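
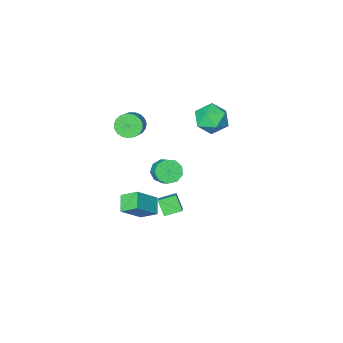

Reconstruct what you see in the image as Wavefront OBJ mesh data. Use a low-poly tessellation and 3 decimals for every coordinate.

v 1.17 -2.517 -1.954
v 1.532 -2.083 -2.589
v 1.772 -1.13 -1.801
v 1.41 -1.563 -1.166
v 0.964 -1.962 -2.564
v 1.204 -1.008 -1.776
v 0.493 -2.1 -2.253
v 0.732 -1.146 -1.465
v 0.338 -2.433 -1.802
v 0.578 -1.479 -1.014
v 0.573 -2.806 -1.422
v 0.813 -1.852 -0.635
v 1.087 -3.043 -1.291
v 1.327 -2.089 -0.504
v 1.64 -3.034 -1.47
v 1.88 -2.081 -0.683
v 1.973 -2.784 -1.875
v 2.213 -1.83 -1.088
v 1.931 -2.408 -2.317
v 2.171 -1.454 -1.53
v -0.114 1.05 4.036
v 0.59 0.197 3.831
v -1.51 -0.117 4.089
v -0.806 -0.97 3.884
v -0.765 -0.431 4.871
v 0.098 0.29 4.838
v -1.018 -0.21 3.082
v -0.155 0.511 3.049
v 0.032 -0.582 3.241
v 0.188 -0.718 4.347
v -1.108 0.798 3.573
v -0.952 0.662 4.679
v 2.923 -3.134 2.662
v 3.526 -3.72 2.659
v 4.139 -3.091 3.216
v 3.537 -2.506 3.218
v 3.6 -3.537 2.371
v 4.214 -2.909 2.927
v 3.558 -3.285 2.133
v 4.172 -2.656 2.689
v 3.406 -3.007 1.986
v 4.019 -2.378 2.543
v 3.17 -2.751 1.956
v 3.784 -2.122 2.513
v 2.892 -2.561 2.048
v 3.505 -1.932 2.605
v 2.619 -2.47 2.247
v 3.233 -1.842 2.803
v 2.399 -2.495 2.517
v 3.012 -1.866 3.073
v 2.269 -2.629 2.812
v 2.883 -2 3.368
v 2.253 -2.851 3.081
v 2.866 -2.222 3.637
v 2.352 -3.122 3.277
v 2.965 -2.493 3.834
v 2.55 -3.395 3.368
v 3.164 -2.767 3.924
v 2.813 -3.623 3.336
v 3.426 -2.995 3.892
v 3.095 -3.767 3.187
v 3.708 -3.138 3.744
v 3.347 -3.801 2.948
v 3.96 -3.172 3.505
v 4.078 -2.567 -2.914
v 3.452 -1.72 -2.24
v 2.711 -2.608 -4.131
v 2.085 -1.762 -3.456
v 4.595 -1.698 -3.524
v 3.969 -0.852 -2.849
v 3.228 -1.74 -4.74
v 2.602 -0.893 -4.066
v 2.532 1.819 -1.464
v 2.529 1.115 -0.62
v 3.087 2.704 -0.725
v 3.085 1.999 0.12
v 3.495 1.461 -1.76
v 3.493 0.756 -0.915
v 4.051 2.345 -1.02
v 4.048 1.641 -0.176
f 2 1 5
f 2 5 3
f 3 5 6
f 3 6 4
f 5 1 7
f 5 7 6
f 6 7 8
f 6 8 4
f 7 1 9
f 7 9 8
f 8 9 10
f 8 10 4
f 9 1 11
f 9 11 10
f 10 11 12
f 10 12 4
f 11 1 13
f 11 13 12
f 12 13 14
f 12 14 4
f 13 1 15
f 13 15 14
f 14 15 16
f 14 16 4
f 15 1 17
f 15 17 16
f 16 17 18
f 16 18 4
f 17 1 19
f 17 19 18
f 18 19 20
f 18 20 4
f 19 1 2
f 19 2 20
f 20 2 3
f 20 3 4
f 21 32 26
f 21 26 22
f 21 22 28
f 21 28 31
f 21 31 32
f 22 26 30
f 26 32 25
f 32 31 23
f 31 28 27
f 28 22 29
f 24 30 25
f 24 25 23
f 24 23 27
f 24 27 29
f 24 29 30
f 25 30 26
f 23 25 32
f 27 23 31
f 29 27 28
f 30 29 22
f 34 33 37
f 34 37 35
f 35 37 38
f 35 38 36
f 37 33 39
f 37 39 38
f 38 39 40
f 38 40 36
f 39 33 41
f 39 41 40
f 40 41 42
f 40 42 36
f 41 33 43
f 41 43 42
f 42 43 44
f 42 44 36
f 43 33 45
f 43 45 44
f 44 45 46
f 44 46 36
f 45 33 47
f 45 47 46
f 46 47 48
f 46 48 36
f 47 33 49
f 47 49 48
f 48 49 50
f 48 50 36
f 49 33 51
f 49 51 50
f 50 51 52
f 50 52 36
f 51 33 53
f 51 53 52
f 52 53 54
f 52 54 36
f 53 33 55
f 53 55 54
f 54 55 56
f 54 56 36
f 55 33 57
f 55 57 56
f 56 57 58
f 56 58 36
f 57 33 59
f 57 59 58
f 58 59 60
f 58 60 36
f 59 33 61
f 59 61 60
f 60 61 62
f 60 62 36
f 61 33 63
f 61 63 62
f 62 63 64
f 62 64 36
f 63 33 34
f 63 34 64
f 64 34 35
f 64 35 36
f 66 68 65
f 69 66 65
f 65 68 67
f 67 69 65
f 66 72 68
f 70 66 69
f 70 72 66
f 68 72 67
f 71 69 67
f 67 72 71
f 71 70 69
f 72 70 71
f 74 76 73
f 77 74 73
f 73 76 75
f 75 77 73
f 74 80 76
f 78 74 77
f 78 80 74
f 76 80 75
f 79 77 75
f 75 80 79
f 79 78 77
f 80 78 79



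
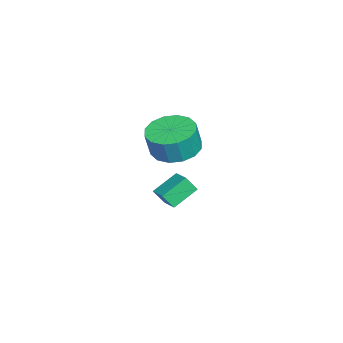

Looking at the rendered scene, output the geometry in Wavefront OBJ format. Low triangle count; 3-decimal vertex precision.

v -2.173 -1.611 -4.05
v -2.123 -2.096 -3.353
v -2.954 -0.724 -3.376
v -2.903 -1.209 -2.679
v -1.357 -1.111 -3.761
v -1.306 -1.596 -3.064
v -2.137 -0.224 -3.087
v -2.087 -0.709 -2.39
v 0.796 -0.763 1.256
v 1.583 -1.402 0.983
v 1.831 -1.596 2.151
v 1.044 -0.957 2.424
v 1.808 -0.909 1.017
v 2.056 -1.102 2.185
v 1.762 -0.376 1.115
v 2.01 -0.57 2.283
v 1.457 0.053 1.251
v 1.705 -0.141 2.419
v 0.975 0.263 1.388
v 1.223 0.069 2.556
v 0.445 0.198 1.49
v 0.693 0.005 2.658
v 0.009 -0.124 1.529
v 0.257 -0.318 2.697
v -0.216 -0.618 1.495
v 0.032 -0.811 2.663
v -0.17 -1.15 1.397
v 0.078 -1.344 2.565
v 0.135 -1.579 1.261
v 0.383 -1.773 2.429
v 0.617 -1.789 1.124
v 0.865 -1.983 2.292
v 1.147 -1.725 1.022
v 1.395 -1.918 2.19
f 2 4 1
f 5 2 1
f 1 4 3
f 3 5 1
f 2 8 4
f 6 2 5
f 6 8 2
f 4 8 3
f 7 5 3
f 3 8 7
f 7 6 5
f 8 6 7
f 10 9 13
f 10 13 11
f 11 13 14
f 11 14 12
f 13 9 15
f 13 15 14
f 14 15 16
f 14 16 12
f 15 9 17
f 15 17 16
f 16 17 18
f 16 18 12
f 17 9 19
f 17 19 18
f 18 19 20
f 18 20 12
f 19 9 21
f 19 21 20
f 20 21 22
f 20 22 12
f 21 9 23
f 21 23 22
f 22 23 24
f 22 24 12
f 23 9 25
f 23 25 24
f 24 25 26
f 24 26 12
f 25 9 27
f 25 27 26
f 26 27 28
f 26 28 12
f 27 9 29
f 27 29 28
f 28 29 30
f 28 30 12
f 29 9 31
f 29 31 30
f 30 31 32
f 30 32 12
f 31 9 33
f 31 33 32
f 32 33 34
f 32 34 12
f 33 9 10
f 33 10 34
f 34 10 11
f 34 11 12



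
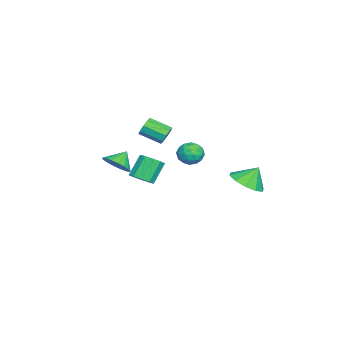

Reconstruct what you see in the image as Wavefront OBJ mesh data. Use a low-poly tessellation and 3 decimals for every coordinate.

v -2.204 -3.343 -1.443
v -1.791 -3.767 -0.805
v -2.856 -2.917 -0.737
v -1.596 -3.433 -0.827
v -1.522 -3.081 -0.971
v -1.583 -2.781 -1.208
v -1.767 -2.592 -1.491
v -2.038 -2.552 -1.765
v -2.341 -2.669 -1.975
v -2.618 -2.919 -2.08
v -2.813 -3.253 -2.058
v -2.887 -3.604 -1.915
v -2.826 -3.904 -1.678
v -2.642 -4.093 -1.394
v -2.371 -4.133 -1.12
v -2.067 -4.017 -0.91
v -3.207 -0.877 0.446
v -2.973 -0.665 0.968
v -3.099 -1.87 1.516
v -3.333 -2.083 0.994
v -3.388 -0.621 0.969
v -3.514 -1.826 1.517
v -3.718 -0.697 0.726
v -3.844 -1.902 1.273
v -3.809 -0.857 0.351
v -3.935 -2.063 0.899
v -3.618 -1.027 0.021
v -3.744 -2.233 0.569
v -3.235 -1.127 -0.11
v -3.361 -2.332 0.438
v -2.839 -1.11 0.019
v -2.965 -2.315 0.567
v -2.615 -0.984 0.348
v -2.74 -2.189 0.896
v -2.668 -0.808 0.722
v -2.794 -2.013 1.27
v 2.693 -0.965 0.233
v 3.174 -1.221 0.656
v 2.448 -0.811 1.73
v 1.967 -0.555 1.307
v 3.276 -0.816 0.57
v 2.55 -0.406 1.645
v 3.155 -0.468 0.356
v 2.429 -0.058 1.43
v 2.858 -0.309 0.094
v 2.132 0.1 1.169
v 2.498 -0.401 -0.114
v 1.771 0.008 0.96
v 2.212 -0.709 -0.19
v 1.486 -0.299 0.884
v 2.11 -1.114 -0.105
v 1.384 -0.704 0.97
v 2.231 -1.462 0.11
v 1.505 -1.052 1.184
v 2.528 -1.62 0.371
v 1.802 -1.211 1.446
v 2.889 -1.528 0.58
v 2.162 -1.119 1.654
v -2.459 3.449 -2.182
v -1.612 4.055 -2.313
v -2.721 4.031 -1.178
v -2.112 4.342 -2.61
v -2.745 4.289 -2.744
v -3.268 3.914 -2.663
v -3.483 3.362 -2.398
v -3.306 2.843 -2.051
v -2.806 2.555 -1.754
v -2.174 2.609 -1.62
v -1.65 2.983 -1.701
v -1.435 3.536 -1.966
v -4.613 0.571 -1.014
v -3.938 0.898 -0.771
v -3.962 -0.418 -1.489
v -3.287 -0.091 -1.246
v -3.802 -0.369 -0.718
v -4.205 0.242 -0.425
v -3.695 0.238 -1.835
v -4.098 0.849 -1.542
v -3.371 0.693 -1.279
v -3.437 0.318 -0.588
v -4.463 0.162 -1.672
v -4.529 -0.213 -0.981
v -4.333 0.821 -0.851
v -3.567 -0.341 -1.409
v -3.87 -0.505 -1.099
v -3.474 -0.312 -0.956
v -4.49 0.436 -0.647
v -4.093 0.628 -0.504
v -4.013 -0.117 -0.473
v -3.807 -0.148 -1.756
v -3.41 0.044 -1.613
v -4.426 0.792 -1.304
v -4.03 0.985 -1.161
v -3.887 0.597 -1.787
v -3.603 0.893 -1.006
v -3.22 0.312 -1.286
v -3.46 0.505 -1.632
v -3.696 0.864 -1.46
v -3.642 0.673 -0.601
v -3.259 0.091 -0.88
v -3.562 -0.072 -0.57
v -3.798 0.287 -0.397
v -3.308 0.552 -0.899
v -4.641 0.389 -1.38
v -4.258 -0.193 -1.659
v -4.102 0.193 -1.863
v -4.338 0.552 -1.69
v -4.68 0.168 -0.974
v -4.297 -0.413 -1.254
v -4.204 -0.384 -0.8
v -4.44 -0.025 -0.628
v -4.592 -0.072 -1.361
f 2 1 4
f 2 4 3
f 4 1 5
f 4 5 3
f 5 1 6
f 5 6 3
f 6 1 7
f 6 7 3
f 7 1 8
f 7 8 3
f 8 1 9
f 8 9 3
f 9 1 10
f 9 10 3
f 10 1 11
f 10 11 3
f 11 1 12
f 11 12 3
f 12 1 13
f 12 13 3
f 13 1 14
f 13 14 3
f 14 1 15
f 14 15 3
f 15 1 16
f 15 16 3
f 16 1 2
f 16 2 3
f 18 17 21
f 18 21 19
f 19 21 22
f 19 22 20
f 21 17 23
f 21 23 22
f 22 23 24
f 22 24 20
f 23 17 25
f 23 25 24
f 24 25 26
f 24 26 20
f 25 17 27
f 25 27 26
f 26 27 28
f 26 28 20
f 27 17 29
f 27 29 28
f 28 29 30
f 28 30 20
f 29 17 31
f 29 31 30
f 30 31 32
f 30 32 20
f 31 17 33
f 31 33 32
f 32 33 34
f 32 34 20
f 33 17 35
f 33 35 34
f 34 35 36
f 34 36 20
f 35 17 18
f 35 18 36
f 36 18 19
f 36 19 20
f 38 37 41
f 38 41 39
f 39 41 42
f 39 42 40
f 41 37 43
f 41 43 42
f 42 43 44
f 42 44 40
f 43 37 45
f 43 45 44
f 44 45 46
f 44 46 40
f 45 37 47
f 45 47 46
f 46 47 48
f 46 48 40
f 47 37 49
f 47 49 48
f 48 49 50
f 48 50 40
f 49 37 51
f 49 51 50
f 50 51 52
f 50 52 40
f 51 37 53
f 51 53 52
f 52 53 54
f 52 54 40
f 53 37 55
f 53 55 54
f 54 55 56
f 54 56 40
f 55 37 57
f 55 57 56
f 56 57 58
f 56 58 40
f 57 37 38
f 57 38 58
f 58 38 39
f 58 39 40
f 60 59 62
f 60 62 61
f 62 59 63
f 62 63 61
f 63 59 64
f 63 64 61
f 64 59 65
f 64 65 61
f 65 59 66
f 65 66 61
f 66 59 67
f 66 67 61
f 67 59 68
f 67 68 61
f 68 59 69
f 68 69 61
f 69 59 70
f 69 70 61
f 70 59 60
f 70 60 61
f 71 108 87
f 108 82 111
f 87 111 76
f 108 111 87
f 71 87 83
f 87 76 88
f 83 88 72
f 87 88 83
f 71 83 92
f 83 72 93
f 92 93 78
f 83 93 92
f 71 92 104
f 92 78 107
f 104 107 81
f 92 107 104
f 71 104 108
f 104 81 112
f 108 112 82
f 104 112 108
f 72 88 99
f 88 76 102
f 99 102 80
f 88 102 99
f 76 111 89
f 111 82 110
f 89 110 75
f 111 110 89
f 82 112 109
f 112 81 105
f 109 105 73
f 112 105 109
f 81 107 106
f 107 78 94
f 106 94 77
f 107 94 106
f 78 93 98
f 93 72 95
f 98 95 79
f 93 95 98
f 74 100 86
f 100 80 101
f 86 101 75
f 100 101 86
f 74 86 84
f 86 75 85
f 84 85 73
f 86 85 84
f 74 84 91
f 84 73 90
f 91 90 77
f 84 90 91
f 74 91 96
f 91 77 97
f 96 97 79
f 91 97 96
f 74 96 100
f 96 79 103
f 100 103 80
f 96 103 100
f 75 101 89
f 101 80 102
f 89 102 76
f 101 102 89
f 73 85 109
f 85 75 110
f 109 110 82
f 85 110 109
f 77 90 106
f 90 73 105
f 106 105 81
f 90 105 106
f 79 97 98
f 97 77 94
f 98 94 78
f 97 94 98
f 80 103 99
f 103 79 95
f 99 95 72
f 103 95 99



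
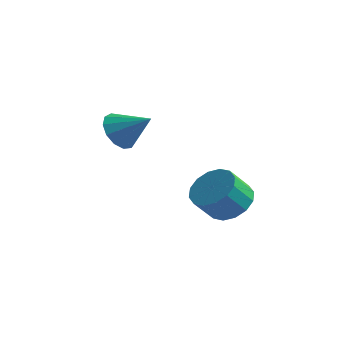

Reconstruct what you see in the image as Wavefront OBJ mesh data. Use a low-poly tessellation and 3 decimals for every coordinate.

v -0.081 -1.119 -3.953
v 0.44 -1.749 -4.251
v 0.122 -2.411 -3.404
v -0.399 -1.781 -3.107
v 0.696 -1.51 -3.968
v 0.378 -2.172 -3.121
v 0.744 -1.166 -3.681
v 0.426 -1.828 -2.835
v 0.57 -0.81 -3.467
v 0.253 -1.472 -2.621
v 0.223 -0.536 -3.383
v -0.095 -1.198 -2.537
v -0.207 -0.419 -3.452
v -0.524 -1.081 -2.606
v -0.602 -0.489 -3.656
v -0.92 -1.151 -2.809
v -0.858 -0.728 -3.939
v -1.176 -1.39 -3.092
v -0.906 -1.072 -4.225
v -1.224 -1.734 -3.379
v -0.733 -1.428 -4.439
v -1.05 -2.09 -3.593
v -0.385 -1.702 -4.523
v -0.703 -2.364 -3.677
v 0.044 -1.819 -4.454
v -0.273 -2.481 -3.608
v -4.14 -1.357 -1.658
v -3.814 -0.908 -2.234
v -3.02 -1.203 -0.902
v -4.036 -0.625 -1.962
v -4.291 -0.574 -1.594
v -4.499 -0.773 -1.246
v -4.592 -1.157 -1.029
v -4.542 -1.604 -1.012
v -4.364 -1.973 -1.2
v -4.115 -2.147 -1.533
v -3.874 -2.07 -1.906
v -3.717 -1.767 -2.2
v -3.695 -1.333 -2.322
f 2 1 5
f 2 5 3
f 3 5 6
f 3 6 4
f 5 1 7
f 5 7 6
f 6 7 8
f 6 8 4
f 7 1 9
f 7 9 8
f 8 9 10
f 8 10 4
f 9 1 11
f 9 11 10
f 10 11 12
f 10 12 4
f 11 1 13
f 11 13 12
f 12 13 14
f 12 14 4
f 13 1 15
f 13 15 14
f 14 15 16
f 14 16 4
f 15 1 17
f 15 17 16
f 16 17 18
f 16 18 4
f 17 1 19
f 17 19 18
f 18 19 20
f 18 20 4
f 19 1 21
f 19 21 20
f 20 21 22
f 20 22 4
f 21 1 23
f 21 23 22
f 22 23 24
f 22 24 4
f 23 1 25
f 23 25 24
f 24 25 26
f 24 26 4
f 25 1 2
f 25 2 26
f 26 2 3
f 26 3 4
f 28 27 30
f 28 30 29
f 30 27 31
f 30 31 29
f 31 27 32
f 31 32 29
f 32 27 33
f 32 33 29
f 33 27 34
f 33 34 29
f 34 27 35
f 34 35 29
f 35 27 36
f 35 36 29
f 36 27 37
f 36 37 29
f 37 27 38
f 37 38 29
f 38 27 39
f 38 39 29
f 39 27 28
f 39 28 29



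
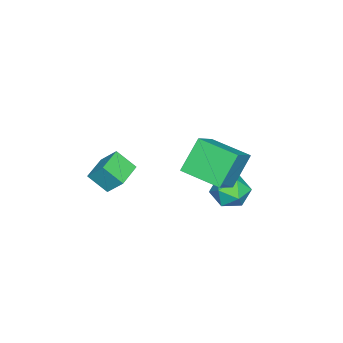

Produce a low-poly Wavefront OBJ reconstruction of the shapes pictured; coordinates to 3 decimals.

v 1.098 -3.366 0.546
v 1.207 -2.499 1.495
v 1.021 -2.38 -0.344
v 1.13 -1.514 0.605
v 2.57 -3.386 0.395
v 2.679 -2.52 1.344
v 2.493 -2.401 -0.495
v 2.602 -1.534 0.454
v 1.429 2.397 3.936
v 2.933 2.352 4.995
v 1.726 4.408 3.601
v 3.23 4.362 4.659
v 2.51 1.978 2.381
v 4.014 1.932 3.439
v 2.807 3.988 2.045
v 4.311 3.943 3.104
v -1.499 3.315 -1.463
v -1.014 3.013 -2.383
v -1.326 1.687 -0.837
v -0.841 1.385 -1.757
v -0.338 2.06 -1.076
v -0.445 3.066 -1.463
v -1.895 1.634 -1.757
v -2.002 2.64 -2.144
v -1.259 1.974 -2.565
v -0.296 2.237 -2.144
v -2.044 2.463 -1.076
v -1.081 2.726 -0.655
f 2 4 1
f 5 2 1
f 1 4 3
f 3 5 1
f 2 8 4
f 6 2 5
f 6 8 2
f 4 8 3
f 7 5 3
f 3 8 7
f 7 6 5
f 8 6 7
f 10 12 9
f 13 10 9
f 9 12 11
f 11 13 9
f 10 16 12
f 14 10 13
f 14 16 10
f 12 16 11
f 15 13 11
f 11 16 15
f 15 14 13
f 16 14 15
f 17 28 22
f 17 22 18
f 17 18 24
f 17 24 27
f 17 27 28
f 18 22 26
f 22 28 21
f 28 27 19
f 27 24 23
f 24 18 25
f 20 26 21
f 20 21 19
f 20 19 23
f 20 23 25
f 20 25 26
f 21 26 22
f 19 21 28
f 23 19 27
f 25 23 24
f 26 25 18



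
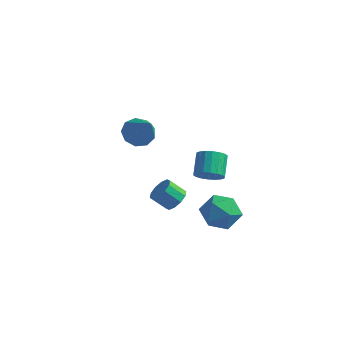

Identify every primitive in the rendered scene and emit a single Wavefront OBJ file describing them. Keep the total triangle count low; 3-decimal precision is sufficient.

v 1.606 -2.264 1.35
v 2.329 -2.07 1.4
v 2.017 -1.102 2.161
v 1.294 -1.296 2.11
v 2.224 -1.896 1.135
v 1.911 -0.928 1.896
v 1.996 -1.795 0.913
v 1.684 -0.827 1.674
v 1.691 -1.787 0.777
v 1.379 -0.819 1.538
v 1.37 -1.873 0.755
v 1.057 -0.905 1.516
v 1.095 -2.037 0.85
v 0.782 -1.069 1.611
v 0.921 -2.245 1.045
v 0.609 -1.278 1.805
v 0.883 -2.458 1.299
v 0.571 -1.49 2.06
v 0.989 -2.632 1.564
v 0.676 -1.664 2.325
v 1.216 -2.733 1.786
v 0.904 -1.765 2.547
v 1.521 -2.741 1.922
v 1.209 -1.773 2.683
v 1.843 -2.655 1.944
v 1.53 -1.687 2.705
v 2.118 -2.491 1.849
v 1.805 -1.523 2.61
v 2.291 -2.282 1.655
v 1.979 -1.315 2.415
v -3.882 1.18 0.423
v -3.127 1.475 0.031
v -2.738 0.34 1.997
v -3.345 1.902 0.417
v -3.814 1.992 0.806
v -4.315 1.701 1.015
v -4.613 1.167 0.947
v -4.57 0.639 0.634
v -4.205 0.364 0.222
v -3.688 0.471 -0.096
v -3.263 0.91 -0.172
v 0.568 -3.654 0.244
v 0.911 -3.289 0.719
v 0.196 -3.541 1.43
v -0.148 -3.906 0.956
v 0.631 -3.029 0.529
v -0.084 -3.281 1.241
v 0.327 -3.008 0.231
v -0.388 -3.259 0.943
v 0.115 -3.233 -0.062
v -0.601 -3.485 0.649
v 0.076 -3.62 -0.238
v -0.64 -3.871 0.473
v 0.224 -4.019 -0.23
v -0.491 -4.271 0.481
v 0.504 -4.279 -0.041
v -0.211 -4.531 0.671
v 0.808 -4.301 0.257
v 0.093 -4.552 0.969
v 1.021 -4.075 0.551
v 0.305 -4.327 1.262
v 1.06 -3.689 0.727
v 0.344 -3.94 1.438
v 1.704 -2.169 -1.077
v 2.689 -2.29 -1.537
v 2.211 -3.19 0.277
v 3.196 -3.311 -0.183
v 2.896 -2.339 0.22
v 2.583 -1.709 -0.617
v 2.317 -3.771 -0.643
v 2.004 -3.141 -1.48
v 3.068 -3.28 -1.269
v 3.426 -2.395 -0.735
v 1.474 -3.085 -0.525
v 1.832 -2.2 0.009
f 2 1 5
f 2 5 3
f 3 5 6
f 3 6 4
f 5 1 7
f 5 7 6
f 6 7 8
f 6 8 4
f 7 1 9
f 7 9 8
f 8 9 10
f 8 10 4
f 9 1 11
f 9 11 10
f 10 11 12
f 10 12 4
f 11 1 13
f 11 13 12
f 12 13 14
f 12 14 4
f 13 1 15
f 13 15 14
f 14 15 16
f 14 16 4
f 15 1 17
f 15 17 16
f 16 17 18
f 16 18 4
f 17 1 19
f 17 19 18
f 18 19 20
f 18 20 4
f 19 1 21
f 19 21 20
f 20 21 22
f 20 22 4
f 21 1 23
f 21 23 22
f 22 23 24
f 22 24 4
f 23 1 25
f 23 25 24
f 24 25 26
f 24 26 4
f 25 1 27
f 25 27 26
f 26 27 28
f 26 28 4
f 27 1 29
f 27 29 28
f 28 29 30
f 28 30 4
f 29 1 2
f 29 2 30
f 30 2 3
f 30 3 4
f 32 31 34
f 32 34 33
f 34 31 35
f 34 35 33
f 35 31 36
f 35 36 33
f 36 31 37
f 36 37 33
f 37 31 38
f 37 38 33
f 38 31 39
f 38 39 33
f 39 31 40
f 39 40 33
f 40 31 41
f 40 41 33
f 41 31 32
f 41 32 33
f 43 42 46
f 43 46 44
f 44 46 47
f 44 47 45
f 46 42 48
f 46 48 47
f 47 48 49
f 47 49 45
f 48 42 50
f 48 50 49
f 49 50 51
f 49 51 45
f 50 42 52
f 50 52 51
f 51 52 53
f 51 53 45
f 52 42 54
f 52 54 53
f 53 54 55
f 53 55 45
f 54 42 56
f 54 56 55
f 55 56 57
f 55 57 45
f 56 42 58
f 56 58 57
f 57 58 59
f 57 59 45
f 58 42 60
f 58 60 59
f 59 60 61
f 59 61 45
f 60 42 62
f 60 62 61
f 61 62 63
f 61 63 45
f 62 42 43
f 62 43 63
f 63 43 44
f 63 44 45
f 64 75 69
f 64 69 65
f 64 65 71
f 64 71 74
f 64 74 75
f 65 69 73
f 69 75 68
f 75 74 66
f 74 71 70
f 71 65 72
f 67 73 68
f 67 68 66
f 67 66 70
f 67 70 72
f 67 72 73
f 68 73 69
f 66 68 75
f 70 66 74
f 72 70 71
f 73 72 65



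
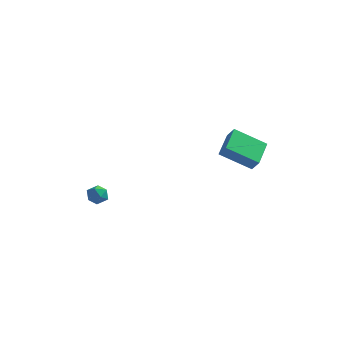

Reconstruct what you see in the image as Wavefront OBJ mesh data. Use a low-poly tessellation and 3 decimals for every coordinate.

v -3.461 -2.93 -3.05
v -3.048 -2.787 -3.562
v -3.652 -3.913 -3.478
v -3.239 -3.77 -3.99
v -2.99 -3.857 -3.371
v -2.872 -3.25 -3.106
v -3.828 -3.45 -3.934
v -3.71 -2.843 -3.669
v -3.275 -3.109 -4.108
v -2.757 -3.36 -3.76
v -3.943 -3.34 -3.28
v -3.425 -3.591 -2.932
v 2.72 -1.507 -0.454
v 3.158 -1.73 0.189
v 2.715 0.164 0.127
v 3.154 -0.058 0.771
v 4.426 -1.142 -1.491
v 4.865 -1.364 -0.847
v 4.422 0.53 -0.909
v 4.86 0.307 -0.266
f 1 12 6
f 1 6 2
f 1 2 8
f 1 8 11
f 1 11 12
f 2 6 10
f 6 12 5
f 12 11 3
f 11 8 7
f 8 2 9
f 4 10 5
f 4 5 3
f 4 3 7
f 4 7 9
f 4 9 10
f 5 10 6
f 3 5 12
f 7 3 11
f 9 7 8
f 10 9 2
f 14 16 13
f 17 14 13
f 13 16 15
f 15 17 13
f 14 20 16
f 18 14 17
f 18 20 14
f 16 20 15
f 19 17 15
f 15 20 19
f 19 18 17
f 20 18 19



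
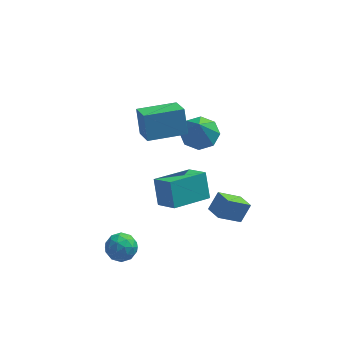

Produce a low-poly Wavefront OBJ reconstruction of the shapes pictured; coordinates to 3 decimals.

v -1.991 0.595 1.585
v -2.135 1.276 2.8
v -2.316 1.81 0.865
v -2.46 2.492 2.079
v -0.12 1.068 1.541
v -0.264 1.75 2.755
v -0.445 2.284 0.82
v -0.589 2.965 2.035
v 0.556 3.759 -1.305
v 1.185 3.063 -1.588
v 0.484 3.121 0.105
v 1.531 3.662 -1.299
v 1.307 4.318 -1.014
v 0.643 4.647 -0.899
v -0.072 4.456 -1.022
v -0.419 3.857 -1.311
v -0.194 3.201 -1.597
v 0.47 2.872 -1.712
v 1.137 -1.989 -1.723
v 1.607 -1.536 -0.914
v 0.721 -1.205 -1.921
v 1.191 -0.751 -1.112
v 2.209 -1.629 -2.548
v 2.679 -1.175 -1.739
v 1.793 -0.844 -2.746
v 2.263 -0.391 -1.937
v -4.036 -2.232 -3.639
v -3.563 -1.667 -3.306
v -3.017 -3.053 -3.694
v -2.544 -2.488 -3.361
v -3.125 -2.84 -2.921
v -3.755 -2.333 -2.887
v -2.825 -2.387 -4.113
v -3.455 -1.88 -4.079
v -2.814 -1.763 -3.598
v -3 -2.042 -2.862
v -3.58 -2.678 -4.138
v -3.766 -2.957 -3.402
v -3.889 -1.878 -3.468
v -2.691 -2.842 -3.532
v -3.032 -3.05 -3.274
v -2.754 -2.717 -3.078
v -4.002 -2.269 -3.222
v -3.724 -1.936 -3.025
v -3.466 -2.626 -2.799
v -2.856 -2.784 -3.975
v -2.578 -2.451 -3.778
v -3.826 -2.003 -3.922
v -3.548 -1.67 -3.726
v -3.114 -2.094 -4.201
v -3.171 -1.601 -3.444
v -2.572 -2.084 -3.476
v -2.737 -2.025 -3.918
v -3.107 -1.727 -3.898
v -3.28 -1.766 -3.01
v -2.681 -2.248 -3.043
v -3.022 -2.455 -2.784
v -3.393 -2.157 -2.764
v -2.84 -1.822 -3.183
v -3.899 -2.472 -3.957
v -3.3 -2.954 -3.99
v -3.187 -2.563 -4.236
v -3.558 -2.265 -4.216
v -4.008 -2.636 -3.524
v -3.409 -3.119 -3.556
v -3.473 -2.993 -3.102
v -3.843 -2.695 -3.082
v -3.74 -2.898 -3.817
v -1.59 -2.083 -0.461
v -1.755 -1.309 0.681
v 0.048 -1.038 -0.934
v -0.117 -0.264 0.208
v -0.883 -2.896 0.192
v -1.048 -2.122 1.334
v 0.755 -1.851 -0.281
v 0.59 -1.077 0.861
f 2 4 1
f 5 2 1
f 1 4 3
f 3 5 1
f 2 8 4
f 6 2 5
f 6 8 2
f 4 8 3
f 7 5 3
f 3 8 7
f 7 6 5
f 8 6 7
f 10 9 12
f 10 12 11
f 12 9 13
f 12 13 11
f 13 9 14
f 13 14 11
f 14 9 15
f 14 15 11
f 15 9 16
f 15 16 11
f 16 9 17
f 16 17 11
f 17 9 18
f 17 18 11
f 18 9 10
f 18 10 11
f 20 22 19
f 23 20 19
f 19 22 21
f 21 23 19
f 20 26 22
f 24 20 23
f 24 26 20
f 22 26 21
f 25 23 21
f 21 26 25
f 25 24 23
f 26 24 25
f 27 64 43
f 64 38 67
f 43 67 32
f 64 67 43
f 27 43 39
f 43 32 44
f 39 44 28
f 43 44 39
f 27 39 48
f 39 28 49
f 48 49 34
f 39 49 48
f 27 48 60
f 48 34 63
f 60 63 37
f 48 63 60
f 27 60 64
f 60 37 68
f 64 68 38
f 60 68 64
f 28 44 55
f 44 32 58
f 55 58 36
f 44 58 55
f 32 67 45
f 67 38 66
f 45 66 31
f 67 66 45
f 38 68 65
f 68 37 61
f 65 61 29
f 68 61 65
f 37 63 62
f 63 34 50
f 62 50 33
f 63 50 62
f 34 49 54
f 49 28 51
f 54 51 35
f 49 51 54
f 30 56 42
f 56 36 57
f 42 57 31
f 56 57 42
f 30 42 40
f 42 31 41
f 40 41 29
f 42 41 40
f 30 40 47
f 40 29 46
f 47 46 33
f 40 46 47
f 30 47 52
f 47 33 53
f 52 53 35
f 47 53 52
f 30 52 56
f 52 35 59
f 56 59 36
f 52 59 56
f 31 57 45
f 57 36 58
f 45 58 32
f 57 58 45
f 29 41 65
f 41 31 66
f 65 66 38
f 41 66 65
f 33 46 62
f 46 29 61
f 62 61 37
f 46 61 62
f 35 53 54
f 53 33 50
f 54 50 34
f 53 50 54
f 36 59 55
f 59 35 51
f 55 51 28
f 59 51 55
f 70 72 69
f 73 70 69
f 69 72 71
f 71 73 69
f 70 76 72
f 74 70 73
f 74 76 70
f 72 76 71
f 75 73 71
f 71 76 75
f 75 74 73
f 76 74 75



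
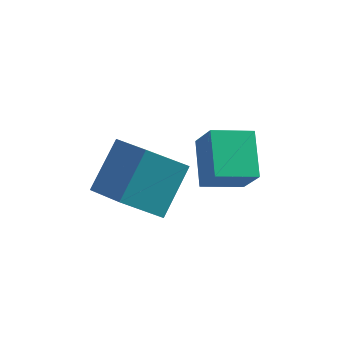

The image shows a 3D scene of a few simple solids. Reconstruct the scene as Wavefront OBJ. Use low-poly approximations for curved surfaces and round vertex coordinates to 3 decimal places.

v -3.811 1.773 -4.211
v -5.23 1.414 -2.953
v -3.03 3.298 -2.894
v -4.45 2.939 -1.637
v -2.71 0.461 -3.343
v -4.13 0.102 -2.086
v -1.93 1.986 -2.027
v -3.349 1.627 -0.769
v -1.61 2.668 -3.977
v -1.082 2.016 -2.603
v -1.828 4.321 -3.108
v -1.3 3.669 -1.734
v -0.1 3.071 -4.366
v 0.428 2.419 -2.992
v -0.318 4.724 -3.497
v 0.21 4.072 -2.123
f 2 4 1
f 5 2 1
f 1 4 3
f 3 5 1
f 2 8 4
f 6 2 5
f 6 8 2
f 4 8 3
f 7 5 3
f 3 8 7
f 7 6 5
f 8 6 7
f 10 12 9
f 13 10 9
f 9 12 11
f 11 13 9
f 10 16 12
f 14 10 13
f 14 16 10
f 12 16 11
f 15 13 11
f 11 16 15
f 15 14 13
f 16 14 15



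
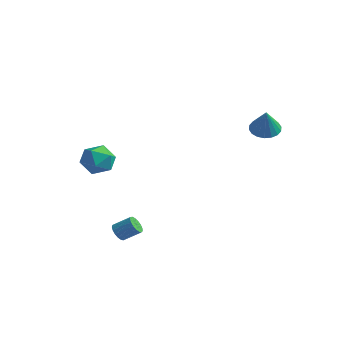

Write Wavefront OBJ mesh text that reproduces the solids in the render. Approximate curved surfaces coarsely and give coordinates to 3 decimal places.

v 1.637 3.18 2.943
v 2.384 3.218 2.689
v 2.123 2.66 4.297
v 2.333 3.537 2.83
v 2.144 3.784 2.993
v 1.854 3.912 3.146
v 1.522 3.895 3.259
v 1.212 3.737 3.309
v 0.986 3.468 3.287
v 0.89 3.142 3.197
v 0.941 2.824 3.056
v 1.13 2.576 2.893
v 1.419 2.449 2.74
v 1.752 2.465 2.627
v 2.062 2.624 2.577
v 2.287 2.893 2.599
v -1.542 -3.734 -2.75
v -1.143 -3.968 -3.008
v -0.459 -3.44 -2.429
v -0.858 -3.206 -2.17
v -1.189 -3.759 -3.144
v -0.505 -3.231 -2.565
v -1.316 -3.544 -3.19
v -0.632 -3.016 -2.61
v -1.494 -3.373 -3.135
v -0.811 -2.845 -2.555
v -1.684 -3.284 -2.991
v -1 -2.756 -2.412
v -1.841 -3.299 -2.793
v -1.157 -2.771 -2.213
v -1.93 -3.413 -2.584
v -1.246 -2.885 -2.005
v -1.929 -3.601 -2.414
v -1.246 -3.073 -1.834
v -1.84 -3.819 -2.32
v -1.157 -3.291 -1.741
v -1.683 -4.018 -2.325
v -0.999 -3.49 -1.745
v -1.493 -4.151 -2.427
v -0.809 -3.624 -1.848
v -1.315 -4.19 -2.603
v -0.631 -3.662 -2.024
v -1.188 -4.123 -2.813
v -0.504 -3.596 -2.233
v -4.48 -2.011 1.071
v -3.956 -2.259 1.859
v -3.824 -3.201 0.261
v -3.3 -3.449 1.049
v -4.27 -3.579 1.045
v -4.675 -2.843 1.546
v -3.105 -2.617 0.574
v -3.51 -1.881 1.075
v -3.107 -2.634 1.552
v -3.827 -3.228 1.843
v -3.953 -2.232 0.277
v -4.673 -2.826 0.568
f 2 1 4
f 2 4 3
f 4 1 5
f 4 5 3
f 5 1 6
f 5 6 3
f 6 1 7
f 6 7 3
f 7 1 8
f 7 8 3
f 8 1 9
f 8 9 3
f 9 1 10
f 9 10 3
f 10 1 11
f 10 11 3
f 11 1 12
f 11 12 3
f 12 1 13
f 12 13 3
f 13 1 14
f 13 14 3
f 14 1 15
f 14 15 3
f 15 1 16
f 15 16 3
f 16 1 2
f 16 2 3
f 18 17 21
f 18 21 19
f 19 21 22
f 19 22 20
f 21 17 23
f 21 23 22
f 22 23 24
f 22 24 20
f 23 17 25
f 23 25 24
f 24 25 26
f 24 26 20
f 25 17 27
f 25 27 26
f 26 27 28
f 26 28 20
f 27 17 29
f 27 29 28
f 28 29 30
f 28 30 20
f 29 17 31
f 29 31 30
f 30 31 32
f 30 32 20
f 31 17 33
f 31 33 32
f 32 33 34
f 32 34 20
f 33 17 35
f 33 35 34
f 34 35 36
f 34 36 20
f 35 17 37
f 35 37 36
f 36 37 38
f 36 38 20
f 37 17 39
f 37 39 38
f 38 39 40
f 38 40 20
f 39 17 41
f 39 41 40
f 40 41 42
f 40 42 20
f 41 17 43
f 41 43 42
f 42 43 44
f 42 44 20
f 43 17 18
f 43 18 44
f 44 18 19
f 44 19 20
f 45 56 50
f 45 50 46
f 45 46 52
f 45 52 55
f 45 55 56
f 46 50 54
f 50 56 49
f 56 55 47
f 55 52 51
f 52 46 53
f 48 54 49
f 48 49 47
f 48 47 51
f 48 51 53
f 48 53 54
f 49 54 50
f 47 49 56
f 51 47 55
f 53 51 52
f 54 53 46



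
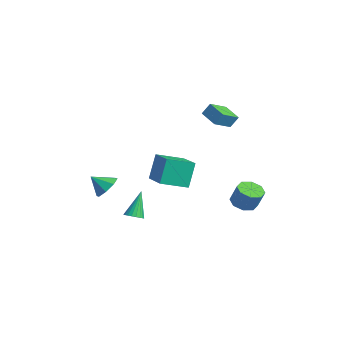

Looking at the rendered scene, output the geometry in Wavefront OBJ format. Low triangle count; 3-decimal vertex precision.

v -2.821 -2.915 -2.664
v -2.404 -3.564 -3.066
v -3.279 -3.685 -1.896
v -2.042 -3.293 -2.578
v -2.136 -2.8 -2.14
v -2.631 -2.375 -2.009
v -3.238 -2.266 -2.261
v -3.6 -2.537 -2.75
v -3.506 -3.03 -3.188
v -3.011 -3.455 -3.319
v 0.223 -1.727 -0.828
v -0.14 -1.179 0.697
v 0.529 -0.227 -1.294
v 0.167 0.321 0.231
v 2.213 -1.961 -0.271
v 1.851 -1.413 1.254
v 2.52 -0.461 -0.737
v 2.157 0.087 0.788
v 2.286 2.868 -2.649
v 2.975 3.098 -2.961
v 3.422 3.303 -1.823
v 2.734 3.072 -1.511
v 2.587 3.557 -2.891
v 3.034 3.762 -1.753
v 2.023 3.612 -2.68
v 2.471 3.817 -1.541
v 1.614 3.231 -2.45
v 2.061 3.436 -1.312
v 1.598 2.637 -2.337
v 2.045 2.842 -1.199
v 1.986 2.178 -2.407
v 2.433 2.383 -1.269
v 2.549 2.123 -2.619
v 2.997 2.328 -1.48
v 2.959 2.504 -2.848
v 3.406 2.709 -1.71
v 4.179 -4.26 -1.284
v 4.685 -4.132 -1.146
v 3.621 -3.6 0.144
v 4.619 -3.948 -1.257
v 4.477 -3.818 -1.372
v 4.283 -3.765 -1.473
v 4.071 -3.797 -1.54
v 3.878 -3.909 -1.564
v 3.737 -4.082 -1.539
v 3.672 -4.286 -1.47
v 3.695 -4.485 -1.369
v 3.802 -4.645 -1.254
v 3.973 -4.739 -1.143
v 4.181 -4.75 -1.057
v 4.387 -4.676 -1.011
v 4.558 -4.531 -1.011
v 4.663 -4.338 -1.059
v -1.986 2.367 2.373
v -1.832 2.789 3.083
v -2.39 3.519 1.775
v -2.236 3.942 2.485
v -0.824 2.578 1.995
v -0.67 3.001 2.705
v -1.228 3.731 1.397
v -1.074 4.153 2.107
f 2 1 4
f 2 4 3
f 4 1 5
f 4 5 3
f 5 1 6
f 5 6 3
f 6 1 7
f 6 7 3
f 7 1 8
f 7 8 3
f 8 1 9
f 8 9 3
f 9 1 10
f 9 10 3
f 10 1 2
f 10 2 3
f 12 14 11
f 15 12 11
f 11 14 13
f 13 15 11
f 12 18 14
f 16 12 15
f 16 18 12
f 14 18 13
f 17 15 13
f 13 18 17
f 17 16 15
f 18 16 17
f 20 19 23
f 20 23 21
f 21 23 24
f 21 24 22
f 23 19 25
f 23 25 24
f 24 25 26
f 24 26 22
f 25 19 27
f 25 27 26
f 26 27 28
f 26 28 22
f 27 19 29
f 27 29 28
f 28 29 30
f 28 30 22
f 29 19 31
f 29 31 30
f 30 31 32
f 30 32 22
f 31 19 33
f 31 33 32
f 32 33 34
f 32 34 22
f 33 19 35
f 33 35 34
f 34 35 36
f 34 36 22
f 35 19 20
f 35 20 36
f 36 20 21
f 36 21 22
f 38 37 40
f 38 40 39
f 40 37 41
f 40 41 39
f 41 37 42
f 41 42 39
f 42 37 43
f 42 43 39
f 43 37 44
f 43 44 39
f 44 37 45
f 44 45 39
f 45 37 46
f 45 46 39
f 46 37 47
f 46 47 39
f 47 37 48
f 47 48 39
f 48 37 49
f 48 49 39
f 49 37 50
f 49 50 39
f 50 37 51
f 50 51 39
f 51 37 52
f 51 52 39
f 52 37 53
f 52 53 39
f 53 37 38
f 53 38 39
f 55 57 54
f 58 55 54
f 54 57 56
f 56 58 54
f 55 61 57
f 59 55 58
f 59 61 55
f 57 61 56
f 60 58 56
f 56 61 60
f 60 59 58
f 61 59 60



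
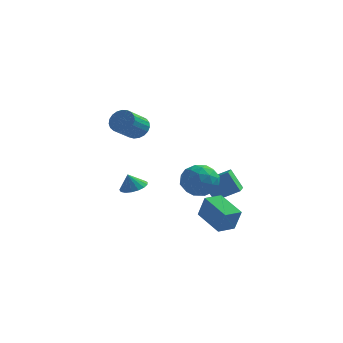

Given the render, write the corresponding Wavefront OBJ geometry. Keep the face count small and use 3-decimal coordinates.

v -2.833 3.431 -3.271
v -2.161 3.833 -2.996
v -3.107 3.229 -2.309
v -2.44 4.115 -3.016
v -2.808 4.241 -3.094
v -3.183 4.181 -3.213
v -3.477 3.95 -3.345
v -3.624 3.599 -3.46
v -3.59 3.21 -3.532
v -3.382 2.871 -3.544
v -3.049 2.661 -3.494
v -2.666 2.627 -3.392
v -2.322 2.777 -3.263
v -2.095 3.077 -3.135
v -2.037 3.458 -3.039
v 1.863 1.115 -1.598
v 3.156 1.535 -0.874
v 1.529 2.828 -1.996
v 2.822 3.248 -1.272
v 2.598 0.972 -2.828
v 3.891 1.392 -2.104
v 2.264 2.685 -3.226
v 3.557 3.105 -2.502
v 2.249 -0.31 -1.378
v 3.018 -0.189 -0.565
v 1.782 -1.931 -0.695
v 2.551 -1.81 0.118
v 1.634 -1.16 0.11
v 1.922 -0.157 -0.312
v 2.878 -1.963 -0.948
v 3.166 -0.96 -1.37
v 3.407 -1.21 -0.3
v 2.637 -0.714 0.354
v 2.163 -1.406 -1.614
v 1.393 -0.91 -0.96
v 2.674 -0.107 -1.031
v 2.126 -2.013 -0.229
v 1.586 -1.631 -0.233
v 2.038 -1.56 0.244
v 2.03 -0.088 -0.882
v 2.482 -0.017 -0.405
v 1.668 -0.588 -0.008
v 2.318 -2.103 -0.855
v 2.77 -2.032 -0.378
v 2.762 -0.56 -1.504
v 3.214 -0.489 -1.027
v 3.132 -1.532 -1.252
v 3.355 -0.636 -0.398
v 3.08 -1.59 0.004
v 3.273 -1.679 -0.623
v 3.442 -1.09 -0.871
v 2.902 -0.344 -0.013
v 2.628 -1.298 0.388
v 2.089 -0.915 0.383
v 2.258 -0.326 0.136
v 3.131 -0.945 0.143
v 2.172 -0.822 -1.648
v 1.898 -1.776 -1.247
v 2.542 -1.794 -1.396
v 2.711 -1.205 -1.643
v 1.72 -0.53 -1.264
v 1.445 -1.484 -0.862
v 1.358 -1.03 -0.389
v 1.527 -0.441 -0.637
v 1.669 -1.175 -1.403
v -2.656 3.537 1.209
v -2.164 3.78 1.818
v -2.572 2.447 2.68
v -3.064 2.203 2.071
v -2.46 3.926 1.903
v -2.868 2.593 2.766
v -2.79 4.005 1.868
v -3.198 2.671 2.731
v -3.096 4.003 1.72
v -3.505 2.669 2.583
v -3.327 3.92 1.483
v -3.735 2.586 2.346
v -3.442 3.771 1.198
v -3.85 2.437 2.061
v -3.42 3.581 0.916
v -3.829 2.248 1.778
v -3.267 3.384 0.684
v -3.675 2.051 1.546
v -3.008 3.213 0.542
v -3.416 1.88 1.405
v -2.688 3.099 0.516
v -3.096 1.765 1.379
v -2.362 3.059 0.61
v -2.771 1.726 1.473
v -2.088 3.103 0.807
v -2.496 1.769 1.67
v -1.911 3.221 1.074
v -2.319 1.888 1.937
v -1.863 3.394 1.364
v -2.272 2.061 2.226
v -1.953 3.592 1.627
v -2.361 2.258 2.49
v 3.993 -3.015 -3.368
v 4.436 -3.268 -2.064
v 2.593 -2.01 -2.698
v 3.035 -2.262 -1.394
v 4.605 -2.138 -3.406
v 5.047 -2.39 -2.102
v 3.204 -1.132 -2.736
v 3.647 -1.385 -1.432
f 2 1 4
f 2 4 3
f 4 1 5
f 4 5 3
f 5 1 6
f 5 6 3
f 6 1 7
f 6 7 3
f 7 1 8
f 7 8 3
f 8 1 9
f 8 9 3
f 9 1 10
f 9 10 3
f 10 1 11
f 10 11 3
f 11 1 12
f 11 12 3
f 12 1 13
f 12 13 3
f 13 1 14
f 13 14 3
f 14 1 15
f 14 15 3
f 15 1 2
f 15 2 3
f 17 19 16
f 20 17 16
f 16 19 18
f 18 20 16
f 17 23 19
f 21 17 20
f 21 23 17
f 19 23 18
f 22 20 18
f 18 23 22
f 22 21 20
f 23 21 22
f 24 61 40
f 61 35 64
f 40 64 29
f 61 64 40
f 24 40 36
f 40 29 41
f 36 41 25
f 40 41 36
f 24 36 45
f 36 25 46
f 45 46 31
f 36 46 45
f 24 45 57
f 45 31 60
f 57 60 34
f 45 60 57
f 24 57 61
f 57 34 65
f 61 65 35
f 57 65 61
f 25 41 52
f 41 29 55
f 52 55 33
f 41 55 52
f 29 64 42
f 64 35 63
f 42 63 28
f 64 63 42
f 35 65 62
f 65 34 58
f 62 58 26
f 65 58 62
f 34 60 59
f 60 31 47
f 59 47 30
f 60 47 59
f 31 46 51
f 46 25 48
f 51 48 32
f 46 48 51
f 27 53 39
f 53 33 54
f 39 54 28
f 53 54 39
f 27 39 37
f 39 28 38
f 37 38 26
f 39 38 37
f 27 37 44
f 37 26 43
f 44 43 30
f 37 43 44
f 27 44 49
f 44 30 50
f 49 50 32
f 44 50 49
f 27 49 53
f 49 32 56
f 53 56 33
f 49 56 53
f 28 54 42
f 54 33 55
f 42 55 29
f 54 55 42
f 26 38 62
f 38 28 63
f 62 63 35
f 38 63 62
f 30 43 59
f 43 26 58
f 59 58 34
f 43 58 59
f 32 50 51
f 50 30 47
f 51 47 31
f 50 47 51
f 33 56 52
f 56 32 48
f 52 48 25
f 56 48 52
f 67 66 70
f 67 70 68
f 68 70 71
f 68 71 69
f 70 66 72
f 70 72 71
f 71 72 73
f 71 73 69
f 72 66 74
f 72 74 73
f 73 74 75
f 73 75 69
f 74 66 76
f 74 76 75
f 75 76 77
f 75 77 69
f 76 66 78
f 76 78 77
f 77 78 79
f 77 79 69
f 78 66 80
f 78 80 79
f 79 80 81
f 79 81 69
f 80 66 82
f 80 82 81
f 81 82 83
f 81 83 69
f 82 66 84
f 82 84 83
f 83 84 85
f 83 85 69
f 84 66 86
f 84 86 85
f 85 86 87
f 85 87 69
f 86 66 88
f 86 88 87
f 87 88 89
f 87 89 69
f 88 66 90
f 88 90 89
f 89 90 91
f 89 91 69
f 90 66 92
f 90 92 91
f 91 92 93
f 91 93 69
f 92 66 94
f 92 94 93
f 93 94 95
f 93 95 69
f 94 66 96
f 94 96 95
f 95 96 97
f 95 97 69
f 96 66 67
f 96 67 97
f 97 67 68
f 97 68 69
f 99 101 98
f 102 99 98
f 98 101 100
f 100 102 98
f 99 105 101
f 103 99 102
f 103 105 99
f 101 105 100
f 104 102 100
f 100 105 104
f 104 103 102
f 105 103 104



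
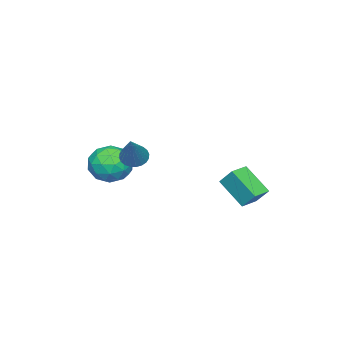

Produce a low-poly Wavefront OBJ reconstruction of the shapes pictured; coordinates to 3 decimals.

v 1.545 -0.631 -0.367
v 2.038 -1.018 -0.631
v 2.895 0.011 1.207
v 2.078 -0.789 -0.759
v 2.037 -0.536 -0.827
v 1.921 -0.298 -0.825
v 1.748 -0.11 -0.753
v 1.544 -0.001 -0.623
v 1.341 0.012 -0.453
v 1.168 -0.073 -0.271
v 1.053 -0.243 -0.103
v 1.013 -0.472 0.025
v 1.054 -0.725 0.093
v 1.169 -0.964 0.092
v 1.342 -1.152 0.02
v 1.546 -1.261 -0.111
v 1.75 -1.274 -0.28
v 1.922 -1.188 -0.463
v 0.908 -1.296 -1.259
v 1.477 -0.92 -0.377
v 2.223 -2.48 -1.603
v 2.792 -2.104 -0.721
v 1.846 -2.674 -0.572
v 1.033 -1.942 -0.359
v 2.667 -1.458 -1.621
v 1.854 -0.726 -1.408
v 2.564 -1.02 -0.601
v 2.057 -1.771 0.047
v 1.643 -1.629 -2.027
v 1.136 -2.38 -1.379
v 1.077 -1.004 -0.788
v 2.623 -2.396 -1.192
v 2.067 -2.731 -1.104
v 2.402 -2.51 -0.586
v 0.816 -1.605 -0.777
v 1.151 -1.384 -0.259
v 1.368 -2.415 -0.373
v 2.549 -2.016 -1.721
v 2.884 -1.795 -1.203
v 1.298 -0.89 -1.394
v 1.633 -0.669 -0.876
v 2.332 -0.985 -1.607
v 2.05 -0.842 -0.401
v 2.824 -1.538 -0.604
v 2.75 -1.158 -1.132
v 2.272 -0.728 -1.007
v 1.752 -1.283 -0.02
v 2.526 -1.98 -0.223
v 1.97 -2.315 -0.135
v 1.492 -1.884 -0.01
v 2.391 -1.342 -0.152
v 1.174 -1.42 -1.757
v 1.948 -2.117 -1.96
v 2.208 -1.516 -1.97
v 1.73 -1.085 -1.845
v 0.876 -1.862 -1.376
v 1.65 -2.558 -1.579
v 1.428 -2.672 -0.973
v 0.95 -2.242 -0.848
v 1.309 -2.058 -1.828
v -1.591 2.728 -2.131
v -1.467 3.428 -1.279
v -1.292 4.054 -3.264
v -1.168 4.754 -2.412
v -0.612 2.526 -2.108
v -0.488 3.226 -1.256
v -0.313 3.852 -3.241
v -0.189 4.552 -2.389
f 2 1 4
f 2 4 3
f 4 1 5
f 4 5 3
f 5 1 6
f 5 6 3
f 6 1 7
f 6 7 3
f 7 1 8
f 7 8 3
f 8 1 9
f 8 9 3
f 9 1 10
f 9 10 3
f 10 1 11
f 10 11 3
f 11 1 12
f 11 12 3
f 12 1 13
f 12 13 3
f 13 1 14
f 13 14 3
f 14 1 15
f 14 15 3
f 15 1 16
f 15 16 3
f 16 1 17
f 16 17 3
f 17 1 18
f 17 18 3
f 18 1 2
f 18 2 3
f 19 56 35
f 56 30 59
f 35 59 24
f 56 59 35
f 19 35 31
f 35 24 36
f 31 36 20
f 35 36 31
f 19 31 40
f 31 20 41
f 40 41 26
f 31 41 40
f 19 40 52
f 40 26 55
f 52 55 29
f 40 55 52
f 19 52 56
f 52 29 60
f 56 60 30
f 52 60 56
f 20 36 47
f 36 24 50
f 47 50 28
f 36 50 47
f 24 59 37
f 59 30 58
f 37 58 23
f 59 58 37
f 30 60 57
f 60 29 53
f 57 53 21
f 60 53 57
f 29 55 54
f 55 26 42
f 54 42 25
f 55 42 54
f 26 41 46
f 41 20 43
f 46 43 27
f 41 43 46
f 22 48 34
f 48 28 49
f 34 49 23
f 48 49 34
f 22 34 32
f 34 23 33
f 32 33 21
f 34 33 32
f 22 32 39
f 32 21 38
f 39 38 25
f 32 38 39
f 22 39 44
f 39 25 45
f 44 45 27
f 39 45 44
f 22 44 48
f 44 27 51
f 48 51 28
f 44 51 48
f 23 49 37
f 49 28 50
f 37 50 24
f 49 50 37
f 21 33 57
f 33 23 58
f 57 58 30
f 33 58 57
f 25 38 54
f 38 21 53
f 54 53 29
f 38 53 54
f 27 45 46
f 45 25 42
f 46 42 26
f 45 42 46
f 28 51 47
f 51 27 43
f 47 43 20
f 51 43 47
f 62 64 61
f 65 62 61
f 61 64 63
f 63 65 61
f 62 68 64
f 66 62 65
f 66 68 62
f 64 68 63
f 67 65 63
f 63 68 67
f 67 66 65
f 68 66 67



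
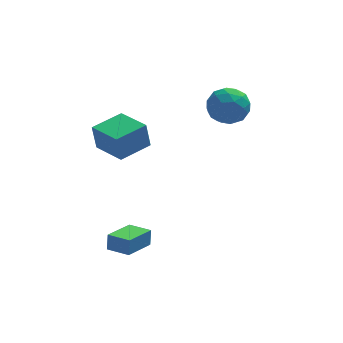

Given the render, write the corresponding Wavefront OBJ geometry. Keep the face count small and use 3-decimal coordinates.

v 1.751 2.863 1.969
v 2.396 2.935 1.115
v 2.664 1.505 2.545
v 3.309 1.577 1.691
v 3.333 2.337 2.448
v 2.769 3.176 2.092
v 2.291 1.264 1.568
v 1.727 2.103 1.212
v 2.73 1.947 0.868
v 3.375 2.61 1.411
v 1.685 1.83 2.249
v 2.33 2.493 2.792
v 1.993 3.019 1.491
v 3.067 1.421 2.169
v 3.081 1.868 2.613
v 3.46 1.91 2.112
v 2.213 3.16 2.065
v 2.592 3.203 1.564
v 3.143 2.851 2.347
v 2.468 1.237 2.096
v 2.847 1.28 1.595
v 1.6 2.53 1.548
v 1.979 2.572 1.047
v 1.917 1.589 1.313
v 2.569 2.48 0.844
v 3.106 1.681 1.183
v 2.507 1.497 1.111
v 2.176 1.991 0.901
v 2.948 2.87 1.164
v 3.484 2.071 1.503
v 3.499 2.518 1.947
v 3.167 3.011 1.738
v 3.144 2.288 1.018
v 1.576 2.369 2.157
v 2.112 1.57 2.496
v 1.893 1.429 1.922
v 1.561 1.922 1.713
v 1.954 2.759 2.477
v 2.491 1.96 2.816
v 2.884 2.449 2.759
v 2.553 2.943 2.549
v 1.916 2.152 2.642
v -2.669 -3.568 -3.256
v -2.602 -3.368 -2.464
v -3.523 -2.837 -3.368
v -3.456 -2.638 -2.575
v -1.604 -2.382 -3.645
v -1.537 -2.183 -2.852
v -2.458 -1.652 -3.756
v -2.391 -1.452 -2.964
v -2.756 -1.91 1.704
v -2.933 -1.898 2.992
v -3.653 -0.472 1.567
v -3.831 -0.46 2.855
v -1.389 -1.04 1.885
v -1.567 -1.028 3.173
v -2.287 0.398 1.748
v -2.464 0.41 3.036
f 1 38 17
f 38 12 41
f 17 41 6
f 38 41 17
f 1 17 13
f 17 6 18
f 13 18 2
f 17 18 13
f 1 13 22
f 13 2 23
f 22 23 8
f 13 23 22
f 1 22 34
f 22 8 37
f 34 37 11
f 22 37 34
f 1 34 38
f 34 11 42
f 38 42 12
f 34 42 38
f 2 18 29
f 18 6 32
f 29 32 10
f 18 32 29
f 6 41 19
f 41 12 40
f 19 40 5
f 41 40 19
f 12 42 39
f 42 11 35
f 39 35 3
f 42 35 39
f 11 37 36
f 37 8 24
f 36 24 7
f 37 24 36
f 8 23 28
f 23 2 25
f 28 25 9
f 23 25 28
f 4 30 16
f 30 10 31
f 16 31 5
f 30 31 16
f 4 16 14
f 16 5 15
f 14 15 3
f 16 15 14
f 4 14 21
f 14 3 20
f 21 20 7
f 14 20 21
f 4 21 26
f 21 7 27
f 26 27 9
f 21 27 26
f 4 26 30
f 26 9 33
f 30 33 10
f 26 33 30
f 5 31 19
f 31 10 32
f 19 32 6
f 31 32 19
f 3 15 39
f 15 5 40
f 39 40 12
f 15 40 39
f 7 20 36
f 20 3 35
f 36 35 11
f 20 35 36
f 9 27 28
f 27 7 24
f 28 24 8
f 27 24 28
f 10 33 29
f 33 9 25
f 29 25 2
f 33 25 29
f 44 46 43
f 47 44 43
f 43 46 45
f 45 47 43
f 44 50 46
f 48 44 47
f 48 50 44
f 46 50 45
f 49 47 45
f 45 50 49
f 49 48 47
f 50 48 49
f 52 54 51
f 55 52 51
f 51 54 53
f 53 55 51
f 52 58 54
f 56 52 55
f 56 58 52
f 54 58 53
f 57 55 53
f 53 58 57
f 57 56 55
f 58 56 57



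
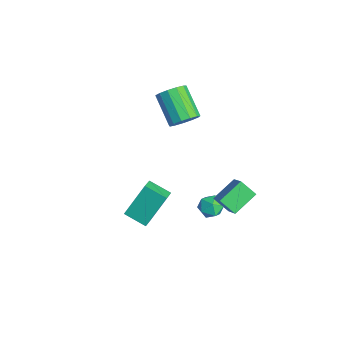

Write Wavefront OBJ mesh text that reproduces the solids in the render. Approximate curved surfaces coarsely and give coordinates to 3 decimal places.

v 0.986 1.381 -3.421
v 1.721 1.322 -3.061
v 0.919 0.058 -3.499
v 1.654 -0.001 -3.139
v 1.006 0.261 -2.709
v 1.048 1.079 -2.661
v 1.592 0.301 -3.899
v 1.634 1.119 -3.851
v 2.095 0.655 -3.357
v 1.733 0.631 -2.621
v 0.907 0.749 -3.939
v 0.545 0.725 -3.203
v 2.485 -4.528 -0.009
v 2.224 -3.248 1.711
v 3.43 -3.681 -0.497
v 3.17 -2.401 1.223
v 3.25 -5.079 0.517
v 2.99 -3.799 2.237
v 4.196 -4.232 0.029
v 3.935 -2.952 1.749
v -0.533 -0.116 3.171
v -0.011 -0.008 3.909
v -1.705 -0.136 5.126
v -2.227 -0.244 4.389
v -0.153 0.463 3.762
v -1.846 0.334 4.979
v -0.415 0.75 3.427
v -2.109 0.621 4.645
v -0.715 0.762 3.011
v -2.408 0.633 4.229
v -0.957 0.495 2.646
v -2.651 0.366 3.864
v -1.064 0.035 2.448
v -2.758 -0.094 3.666
v -1.003 -0.473 2.479
v -2.697 -0.602 3.697
v -0.793 -0.868 2.73
v -2.487 -0.997 3.948
v -0.5 -1.024 3.121
v -2.194 -1.152 4.339
v -0.218 -0.891 3.528
v -1.911 -1.02 4.746
v -0.035 -0.512 3.822
v -1.729 -0.641 5.039
v 1.42 0.798 -2.445
v 0.941 2.234 -1.715
v 2.149 1.4 -3.151
v 1.671 2.836 -2.42
v 2.709 0.624 -1.26
v 2.231 2.06 -0.529
v 3.439 1.226 -1.965
v 2.96 2.662 -1.235
f 1 12 6
f 1 6 2
f 1 2 8
f 1 8 11
f 1 11 12
f 2 6 10
f 6 12 5
f 12 11 3
f 11 8 7
f 8 2 9
f 4 10 5
f 4 5 3
f 4 3 7
f 4 7 9
f 4 9 10
f 5 10 6
f 3 5 12
f 7 3 11
f 9 7 8
f 10 9 2
f 14 16 13
f 17 14 13
f 13 16 15
f 15 17 13
f 14 20 16
f 18 14 17
f 18 20 14
f 16 20 15
f 19 17 15
f 15 20 19
f 19 18 17
f 20 18 19
f 22 21 25
f 22 25 23
f 23 25 26
f 23 26 24
f 25 21 27
f 25 27 26
f 26 27 28
f 26 28 24
f 27 21 29
f 27 29 28
f 28 29 30
f 28 30 24
f 29 21 31
f 29 31 30
f 30 31 32
f 30 32 24
f 31 21 33
f 31 33 32
f 32 33 34
f 32 34 24
f 33 21 35
f 33 35 34
f 34 35 36
f 34 36 24
f 35 21 37
f 35 37 36
f 36 37 38
f 36 38 24
f 37 21 39
f 37 39 38
f 38 39 40
f 38 40 24
f 39 21 41
f 39 41 40
f 40 41 42
f 40 42 24
f 41 21 43
f 41 43 42
f 42 43 44
f 42 44 24
f 43 21 22
f 43 22 44
f 44 22 23
f 44 23 24
f 46 48 45
f 49 46 45
f 45 48 47
f 47 49 45
f 46 52 48
f 50 46 49
f 50 52 46
f 48 52 47
f 51 49 47
f 47 52 51
f 51 50 49
f 52 50 51



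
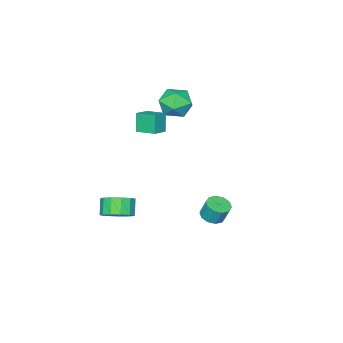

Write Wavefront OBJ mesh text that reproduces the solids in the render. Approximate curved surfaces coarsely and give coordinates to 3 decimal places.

v 0.971 3.623 -0.309
v 1.723 3.447 -0.201
v 1.661 3.881 0.937
v 0.909 4.057 0.829
v 1.699 3.896 -0.374
v 1.637 4.331 0.764
v 1.396 4.241 -0.522
v 1.334 4.676 0.616
v 0.931 4.35 -0.589
v 0.87 4.784 0.549
v 0.482 4.181 -0.549
v 0.42 4.616 0.589
v 0.219 3.799 -0.417
v 0.157 4.233 0.721
v 0.243 3.349 -0.244
v 0.181 3.784 0.894
v 0.546 3.004 -0.096
v 0.484 3.439 1.042
v 1.01 2.896 -0.029
v 0.949 3.33 1.109
v 1.46 3.064 -0.069
v 1.398 3.499 1.069
v 4.131 -0.986 -0.925
v 4.559 -0.292 -0.279
v 3.976 -0.801 0.652
v 3.549 -1.494 0.005
v 4.056 -0.056 -0.464
v 3.473 -0.565 0.466
v 3.577 -0.115 -0.797
v 2.994 -0.624 0.134
v 3.273 -0.451 -1.17
v 2.691 -0.959 -0.239
v 3.243 -0.956 -1.465
v 2.66 -1.465 -0.534
v 3.494 -1.47 -1.589
v 2.912 -1.979 -0.658
v 3.948 -1.831 -1.502
v 3.365 -2.34 -0.572
v 4.46 -1.923 -1.233
v 3.877 -2.432 -0.302
v 4.867 -1.718 -0.865
v 4.285 -2.227 0.066
v 5.041 -1.28 -0.517
v 4.459 -1.789 0.414
v 4.926 -0.749 -0.298
v 4.344 -1.257 0.632
v -1.366 -3.869 2.658
v -1.766 -4.22 3.964
v -1.602 -2.53 2.946
v -2.002 -2.881 4.252
v -0.318 -3.759 3.008
v -0.718 -4.11 4.314
v -0.554 -2.42 3.296
v -0.954 -2.771 4.602
v -4.805 -3.691 4.658
v -4.128 -2.724 4.244
v -3.672 -4.956 3.556
v -2.995 -3.989 3.142
v -2.915 -4.342 4.34
v -3.615 -3.56 5.021
v -4.185 -4.12 2.779
v -4.885 -3.338 3.46
v -3.745 -2.989 3.083
v -2.96 -3.126 4.048
v -4.84 -4.554 3.752
v -4.055 -4.691 4.717
f 2 1 5
f 2 5 3
f 3 5 6
f 3 6 4
f 5 1 7
f 5 7 6
f 6 7 8
f 6 8 4
f 7 1 9
f 7 9 8
f 8 9 10
f 8 10 4
f 9 1 11
f 9 11 10
f 10 11 12
f 10 12 4
f 11 1 13
f 11 13 12
f 12 13 14
f 12 14 4
f 13 1 15
f 13 15 14
f 14 15 16
f 14 16 4
f 15 1 17
f 15 17 16
f 16 17 18
f 16 18 4
f 17 1 19
f 17 19 18
f 18 19 20
f 18 20 4
f 19 1 21
f 19 21 20
f 20 21 22
f 20 22 4
f 21 1 2
f 21 2 22
f 22 2 3
f 22 3 4
f 24 23 27
f 24 27 25
f 25 27 28
f 25 28 26
f 27 23 29
f 27 29 28
f 28 29 30
f 28 30 26
f 29 23 31
f 29 31 30
f 30 31 32
f 30 32 26
f 31 23 33
f 31 33 32
f 32 33 34
f 32 34 26
f 33 23 35
f 33 35 34
f 34 35 36
f 34 36 26
f 35 23 37
f 35 37 36
f 36 37 38
f 36 38 26
f 37 23 39
f 37 39 38
f 38 39 40
f 38 40 26
f 39 23 41
f 39 41 40
f 40 41 42
f 40 42 26
f 41 23 43
f 41 43 42
f 42 43 44
f 42 44 26
f 43 23 45
f 43 45 44
f 44 45 46
f 44 46 26
f 45 23 24
f 45 24 46
f 46 24 25
f 46 25 26
f 48 50 47
f 51 48 47
f 47 50 49
f 49 51 47
f 48 54 50
f 52 48 51
f 52 54 48
f 50 54 49
f 53 51 49
f 49 54 53
f 53 52 51
f 54 52 53
f 55 66 60
f 55 60 56
f 55 56 62
f 55 62 65
f 55 65 66
f 56 60 64
f 60 66 59
f 66 65 57
f 65 62 61
f 62 56 63
f 58 64 59
f 58 59 57
f 58 57 61
f 58 61 63
f 58 63 64
f 59 64 60
f 57 59 66
f 61 57 65
f 63 61 62
f 64 63 56



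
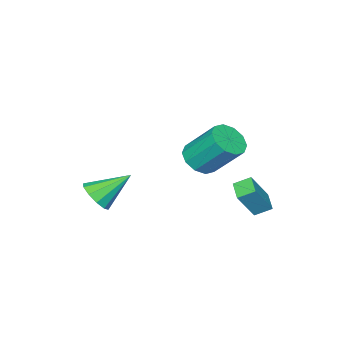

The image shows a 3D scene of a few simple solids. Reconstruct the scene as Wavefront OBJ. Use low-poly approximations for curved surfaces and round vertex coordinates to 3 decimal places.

v -2.374 1.552 -4.57
v -2.919 0.853 -4.286
v -2.849 2.075 -4.194
v -3.393 1.376 -3.91
v -1.507 1.404 -3.27
v -2.051 0.705 -2.986
v -1.981 1.927 -2.894
v -2.526 1.228 -2.61
v 1.073 -3.739 -4.154
v 1.525 -3.946 -3.502
v -0.093 -2.921 -3.086
v 1.688 -3.496 -3.669
v 1.616 -3.139 -4.021
v 1.336 -3.01 -4.424
v 0.956 -3.16 -4.724
v 0.621 -3.531 -4.806
v 0.458 -3.981 -4.64
v 0.53 -4.338 -4.288
v 0.809 -4.467 -3.885
v 1.189 -4.317 -3.585
v -1.359 -0.421 -1.728
v -0.636 -0.016 -1.918
v -0.959 1.226 -0.503
v -1.681 0.821 -0.312
v -1.023 0.203 -2.198
v -1.346 1.444 -0.783
v -1.538 0.183 -2.298
v -1.861 1.424 -0.883
v -1.985 -0.067 -2.181
v -2.308 1.174 -0.765
v -2.192 -0.453 -1.89
v -2.515 0.789 -0.475
v -2.081 -0.826 -1.537
v -2.404 0.416 -0.122
v -1.694 -1.044 -1.257
v -2.017 0.197 0.158
v -1.179 -1.024 -1.157
v -1.502 0.217 0.258
v -0.732 -0.774 -1.275
v -1.055 0.467 0.141
v -0.525 -0.389 -1.565
v -0.848 0.853 -0.15
f 2 4 1
f 5 2 1
f 1 4 3
f 3 5 1
f 2 8 4
f 6 2 5
f 6 8 2
f 4 8 3
f 7 5 3
f 3 8 7
f 7 6 5
f 8 6 7
f 10 9 12
f 10 12 11
f 12 9 13
f 12 13 11
f 13 9 14
f 13 14 11
f 14 9 15
f 14 15 11
f 15 9 16
f 15 16 11
f 16 9 17
f 16 17 11
f 17 9 18
f 17 18 11
f 18 9 19
f 18 19 11
f 19 9 20
f 19 20 11
f 20 9 10
f 20 10 11
f 22 21 25
f 22 25 23
f 23 25 26
f 23 26 24
f 25 21 27
f 25 27 26
f 26 27 28
f 26 28 24
f 27 21 29
f 27 29 28
f 28 29 30
f 28 30 24
f 29 21 31
f 29 31 30
f 30 31 32
f 30 32 24
f 31 21 33
f 31 33 32
f 32 33 34
f 32 34 24
f 33 21 35
f 33 35 34
f 34 35 36
f 34 36 24
f 35 21 37
f 35 37 36
f 36 37 38
f 36 38 24
f 37 21 39
f 37 39 38
f 38 39 40
f 38 40 24
f 39 21 41
f 39 41 40
f 40 41 42
f 40 42 24
f 41 21 22
f 41 22 42
f 42 22 23
f 42 23 24



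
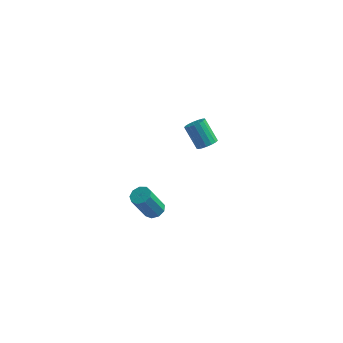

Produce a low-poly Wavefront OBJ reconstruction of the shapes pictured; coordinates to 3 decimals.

v -2.195 -3.669 -4.215
v -1.757 -3.435 -3.979
v -2.266 -3.956 -2.51
v -2.705 -4.191 -2.745
v -2.042 -3.19 -3.992
v -2.552 -3.711 -2.523
v -2.399 -3.17 -4.108
v -2.909 -3.691 -2.639
v -2.661 -3.383 -4.275
v -3.171 -3.904 -2.806
v -2.704 -3.73 -4.413
v -3.214 -4.251 -2.944
v -2.51 -4.049 -4.458
v -3.019 -4.57 -2.989
v -2.168 -4.19 -4.39
v -2.678 -4.711 -2.921
v -1.839 -4.088 -4.239
v -2.348 -4.609 -2.77
v -1.676 -3.789 -4.077
v -2.186 -4.31 -2.608
v -1.356 2.359 -4.433
v -0.906 2.283 -4.075
v -1.694 2.745 -2.988
v -2.144 2.821 -3.347
v -0.877 2.544 -4.165
v -1.665 3.007 -3.078
v -0.957 2.763 -4.316
v -1.745 3.225 -3.229
v -1.128 2.889 -4.494
v -1.916 3.351 -3.407
v -1.352 2.893 -4.658
v -2.14 3.356 -3.571
v -1.577 2.776 -4.771
v -2.365 3.238 -3.684
v -1.751 2.562 -4.806
v -2.539 3.025 -3.719
v -1.834 2.302 -4.756
v -2.623 2.765 -3.67
v -1.808 2.055 -4.632
v -2.597 2.518 -3.546
v -1.679 1.878 -4.463
v -2.467 2.34 -3.376
v -1.475 1.81 -4.287
v -2.263 2.273 -3.2
v -1.244 1.869 -4.144
v -2.032 2.331 -3.057
v -1.039 2.039 -4.068
v -1.827 2.502 -2.981
f 2 1 5
f 2 5 3
f 3 5 6
f 3 6 4
f 5 1 7
f 5 7 6
f 6 7 8
f 6 8 4
f 7 1 9
f 7 9 8
f 8 9 10
f 8 10 4
f 9 1 11
f 9 11 10
f 10 11 12
f 10 12 4
f 11 1 13
f 11 13 12
f 12 13 14
f 12 14 4
f 13 1 15
f 13 15 14
f 14 15 16
f 14 16 4
f 15 1 17
f 15 17 16
f 16 17 18
f 16 18 4
f 17 1 19
f 17 19 18
f 18 19 20
f 18 20 4
f 19 1 2
f 19 2 20
f 20 2 3
f 20 3 4
f 22 21 25
f 22 25 23
f 23 25 26
f 23 26 24
f 25 21 27
f 25 27 26
f 26 27 28
f 26 28 24
f 27 21 29
f 27 29 28
f 28 29 30
f 28 30 24
f 29 21 31
f 29 31 30
f 30 31 32
f 30 32 24
f 31 21 33
f 31 33 32
f 32 33 34
f 32 34 24
f 33 21 35
f 33 35 34
f 34 35 36
f 34 36 24
f 35 21 37
f 35 37 36
f 36 37 38
f 36 38 24
f 37 21 39
f 37 39 38
f 38 39 40
f 38 40 24
f 39 21 41
f 39 41 40
f 40 41 42
f 40 42 24
f 41 21 43
f 41 43 42
f 42 43 44
f 42 44 24
f 43 21 45
f 43 45 44
f 44 45 46
f 44 46 24
f 45 21 47
f 45 47 46
f 46 47 48
f 46 48 24
f 47 21 22
f 47 22 48
f 48 22 23
f 48 23 24



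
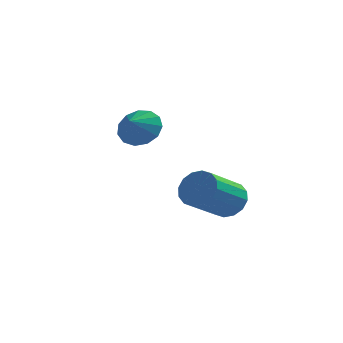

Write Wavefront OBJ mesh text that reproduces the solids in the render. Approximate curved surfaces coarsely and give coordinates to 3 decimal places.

v -3.263 1.863 -1.762
v -2.758 1.243 -2.427
v -3.477 0.997 -1.118
v -2.359 1.43 -2.042
v -2.247 1.756 -1.567
v -2.457 2.115 -1.155
v -2.923 2.394 -0.935
v -3.497 2.504 -0.978
v -3.996 2.411 -1.27
v -4.263 2.144 -1.718
v -4.212 1.787 -2.18
v -3.859 1.455 -2.51
v -3.317 1.252 -2.602
v 1.4 -2.037 -4.051
v 2.25 -2.378 -3.888
v 1.389 -3.984 -2.766
v 0.54 -3.643 -2.929
v 2.164 -2.077 -3.523
v 1.304 -3.683 -2.4
v 1.874 -1.765 -3.299
v 1.014 -3.371 -2.176
v 1.457 -1.526 -3.276
v 0.597 -3.132 -2.154
v 1.025 -1.424 -3.462
v 0.164 -3.03 -2.339
v 0.693 -1.486 -3.805
v -0.168 -3.092 -2.682
v 0.551 -1.696 -4.214
v -0.31 -3.302 -3.092
v 0.636 -1.997 -4.58
v -0.224 -3.603 -3.457
v 0.926 -2.309 -4.804
v 0.066 -3.915 -3.681
v 1.343 -2.548 -4.826
v 0.483 -4.154 -3.704
v 1.776 -2.65 -4.641
v 0.915 -4.256 -3.518
v 2.108 -2.588 -4.298
v 1.247 -4.194 -3.175
f 2 1 4
f 2 4 3
f 4 1 5
f 4 5 3
f 5 1 6
f 5 6 3
f 6 1 7
f 6 7 3
f 7 1 8
f 7 8 3
f 8 1 9
f 8 9 3
f 9 1 10
f 9 10 3
f 10 1 11
f 10 11 3
f 11 1 12
f 11 12 3
f 12 1 13
f 12 13 3
f 13 1 2
f 13 2 3
f 15 14 18
f 15 18 16
f 16 18 19
f 16 19 17
f 18 14 20
f 18 20 19
f 19 20 21
f 19 21 17
f 20 14 22
f 20 22 21
f 21 22 23
f 21 23 17
f 22 14 24
f 22 24 23
f 23 24 25
f 23 25 17
f 24 14 26
f 24 26 25
f 25 26 27
f 25 27 17
f 26 14 28
f 26 28 27
f 27 28 29
f 27 29 17
f 28 14 30
f 28 30 29
f 29 30 31
f 29 31 17
f 30 14 32
f 30 32 31
f 31 32 33
f 31 33 17
f 32 14 34
f 32 34 33
f 33 34 35
f 33 35 17
f 34 14 36
f 34 36 35
f 35 36 37
f 35 37 17
f 36 14 38
f 36 38 37
f 37 38 39
f 37 39 17
f 38 14 15
f 38 15 39
f 39 15 16
f 39 16 17



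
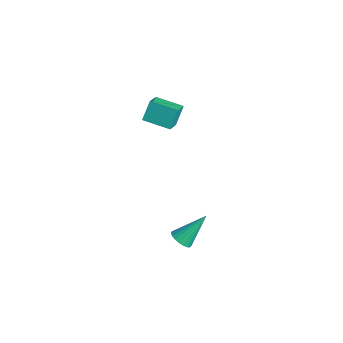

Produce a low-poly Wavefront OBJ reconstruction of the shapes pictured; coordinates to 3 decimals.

v -3.518 1.997 0.395
v -3.802 2.576 1.431
v -4.301 2.705 -0.216
v -4.585 3.284 0.82
v -2.415 2.996 0.14
v -2.699 3.575 1.176
v -3.198 3.704 -0.471
v -3.482 4.283 0.565
v 2.98 0.839 -2.897
v 3.405 0.501 -2.596
v 3.06 2.141 -1.543
v 3.552 0.649 -2.747
v 3.6 0.83 -2.925
v 3.541 1.013 -3.097
v 3.385 1.165 -3.234
v 3.159 1.261 -3.314
v 2.903 1.284 -3.321
v 2.66 1.23 -3.255
v 2.472 1.109 -3.127
v 2.372 0.94 -2.959
v 2.377 0.754 -2.78
v 2.487 0.583 -2.622
v 2.682 0.456 -2.511
v 2.929 0.395 -2.467
v 3.184 0.411 -2.497
f 2 4 1
f 5 2 1
f 1 4 3
f 3 5 1
f 2 8 4
f 6 2 5
f 6 8 2
f 4 8 3
f 7 5 3
f 3 8 7
f 7 6 5
f 8 6 7
f 10 9 12
f 10 12 11
f 12 9 13
f 12 13 11
f 13 9 14
f 13 14 11
f 14 9 15
f 14 15 11
f 15 9 16
f 15 16 11
f 16 9 17
f 16 17 11
f 17 9 18
f 17 18 11
f 18 9 19
f 18 19 11
f 19 9 20
f 19 20 11
f 20 9 21
f 20 21 11
f 21 9 22
f 21 22 11
f 22 9 23
f 22 23 11
f 23 9 24
f 23 24 11
f 24 9 25
f 24 25 11
f 25 9 10
f 25 10 11



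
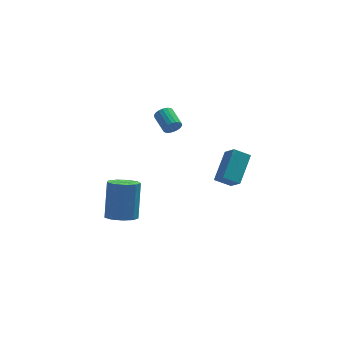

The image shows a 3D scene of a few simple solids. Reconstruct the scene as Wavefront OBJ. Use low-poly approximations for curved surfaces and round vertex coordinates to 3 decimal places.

v 1.343 2.999 -1.119
v 1.683 2.967 -0.741
v 1.337 3.988 -0.342
v 0.997 4.021 -0.721
v 1.8 3.071 -0.905
v 1.454 4.092 -0.507
v 1.827 3.16 -1.112
v 1.481 4.182 -0.713
v 1.757 3.218 -1.321
v 1.411 4.24 -0.922
v 1.606 3.233 -1.489
v 1.26 4.254 -1.09
v 1.402 3.201 -1.584
v 1.056 4.222 -1.185
v 1.187 3.129 -1.587
v 0.841 4.151 -1.188
v 1.003 3.032 -1.498
v 0.657 4.053 -1.099
v 0.886 2.928 -1.333
v 0.54 3.949 -0.935
v 0.859 2.838 -1.127
v 0.513 3.86 -0.728
v 0.929 2.78 -0.918
v 0.583 3.802 -0.519
v 1.08 2.766 -0.75
v 0.734 3.787 -0.351
v 1.284 2.798 -0.655
v 0.938 3.819 -0.256
v 1.499 2.869 -0.652
v 1.153 3.891 -0.253
v -1.81 -3.1 -2.898
v -1.294 -3.672 -2.683
v -1.075 -2.793 -0.867
v -1.59 -2.22 -1.082
v -1.025 -3.257 -2.917
v -0.806 -2.378 -1.1
v -1.124 -2.768 -3.142
v -0.904 -1.889 -1.325
v -1.543 -2.434 -3.253
v -1.324 -1.555 -1.436
v -2.087 -2.411 -3.198
v -1.868 -1.532 -1.381
v -2.501 -2.711 -3.003
v -2.282 -1.832 -1.186
v -2.592 -3.193 -2.759
v -2.373 -2.313 -0.942
v -2.317 -3.63 -2.58
v -2.097 -2.751 -0.764
v -1.804 -3.82 -2.55
v -1.585 -2.941 -0.734
v 3.382 -0.291 -2.622
v 4.1 1.02 -1.567
v 3.055 0.458 -3.329
v 3.773 1.769 -2.273
v 4.207 -0.369 -3.087
v 4.925 0.942 -2.031
v 3.88 0.38 -3.793
v 4.598 1.691 -2.738
f 2 1 5
f 2 5 3
f 3 5 6
f 3 6 4
f 5 1 7
f 5 7 6
f 6 7 8
f 6 8 4
f 7 1 9
f 7 9 8
f 8 9 10
f 8 10 4
f 9 1 11
f 9 11 10
f 10 11 12
f 10 12 4
f 11 1 13
f 11 13 12
f 12 13 14
f 12 14 4
f 13 1 15
f 13 15 14
f 14 15 16
f 14 16 4
f 15 1 17
f 15 17 16
f 16 17 18
f 16 18 4
f 17 1 19
f 17 19 18
f 18 19 20
f 18 20 4
f 19 1 21
f 19 21 20
f 20 21 22
f 20 22 4
f 21 1 23
f 21 23 22
f 22 23 24
f 22 24 4
f 23 1 25
f 23 25 24
f 24 25 26
f 24 26 4
f 25 1 27
f 25 27 26
f 26 27 28
f 26 28 4
f 27 1 29
f 27 29 28
f 28 29 30
f 28 30 4
f 29 1 2
f 29 2 30
f 30 2 3
f 30 3 4
f 32 31 35
f 32 35 33
f 33 35 36
f 33 36 34
f 35 31 37
f 35 37 36
f 36 37 38
f 36 38 34
f 37 31 39
f 37 39 38
f 38 39 40
f 38 40 34
f 39 31 41
f 39 41 40
f 40 41 42
f 40 42 34
f 41 31 43
f 41 43 42
f 42 43 44
f 42 44 34
f 43 31 45
f 43 45 44
f 44 45 46
f 44 46 34
f 45 31 47
f 45 47 46
f 46 47 48
f 46 48 34
f 47 31 49
f 47 49 48
f 48 49 50
f 48 50 34
f 49 31 32
f 49 32 50
f 50 32 33
f 50 33 34
f 52 54 51
f 55 52 51
f 51 54 53
f 53 55 51
f 52 58 54
f 56 52 55
f 56 58 52
f 54 58 53
f 57 55 53
f 53 58 57
f 57 56 55
f 58 56 57



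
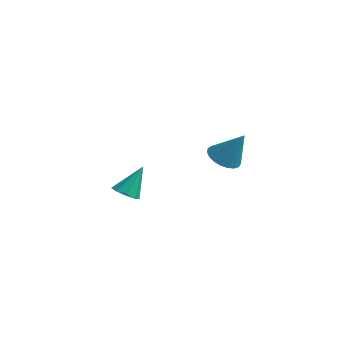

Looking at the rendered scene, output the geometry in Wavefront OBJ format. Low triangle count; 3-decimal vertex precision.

v 1.579 0.818 -0.188
v 2.218 0.404 -0.464
v 2.421 1.162 1.248
v 2.283 0.715 -0.576
v 2.226 1.044 -0.621
v 2.057 1.334 -0.591
v 1.805 1.535 -0.492
v 1.515 1.612 -0.34
v 1.235 1.551 -0.162
v 1.015 1.364 0.012
v 0.893 1.083 0.151
v 0.889 0.756 0.231
v 1.005 0.44 0.239
v 1.22 0.189 0.173
v 1.497 0.047 0.044
v 1.788 0.038 -0.124
v 2.043 0.165 -0.304
v -4.091 0.313 -4.256
v -3.537 0.652 -4.545
v -3.889 1.207 -2.824
v -3.948 0.894 -4.639
v -4.425 0.865 -4.553
v -4.746 0.577 -4.329
v -4.76 0.166 -4.07
v -4.461 -0.176 -3.899
v -3.989 -0.289 -3.894
v -3.564 -0.121 -4.059
v -3.386 0.251 -4.316
f 2 1 4
f 2 4 3
f 4 1 5
f 4 5 3
f 5 1 6
f 5 6 3
f 6 1 7
f 6 7 3
f 7 1 8
f 7 8 3
f 8 1 9
f 8 9 3
f 9 1 10
f 9 10 3
f 10 1 11
f 10 11 3
f 11 1 12
f 11 12 3
f 12 1 13
f 12 13 3
f 13 1 14
f 13 14 3
f 14 1 15
f 14 15 3
f 15 1 16
f 15 16 3
f 16 1 17
f 16 17 3
f 17 1 2
f 17 2 3
f 19 18 21
f 19 21 20
f 21 18 22
f 21 22 20
f 22 18 23
f 22 23 20
f 23 18 24
f 23 24 20
f 24 18 25
f 24 25 20
f 25 18 26
f 25 26 20
f 26 18 27
f 26 27 20
f 27 18 28
f 27 28 20
f 28 18 19
f 28 19 20



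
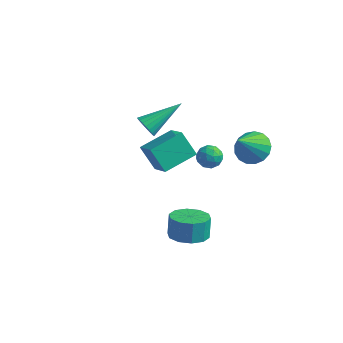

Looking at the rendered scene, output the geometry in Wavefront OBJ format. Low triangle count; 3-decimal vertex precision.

v 1.26 -3.572 -2.174
v 1.803 -2.841 -2.362
v 1.663 -2.477 -1.355
v 1.12 -3.208 -1.166
v 1.261 -2.697 -2.489
v 1.121 -2.333 -1.482
v 0.719 -2.888 -2.496
v 0.579 -2.524 -1.489
v 0.384 -3.339 -2.38
v 0.243 -2.976 -1.372
v 0.383 -3.88 -2.184
v 0.243 -3.516 -1.177
v 0.717 -4.303 -1.985
v 0.577 -3.939 -0.978
v 1.259 -4.447 -1.858
v 1.119 -4.083 -0.851
v 1.801 -4.256 -1.851
v 1.661 -3.892 -0.844
v 2.137 -3.804 -1.968
v 1.996 -3.441 -0.96
v 2.137 -3.264 -2.163
v 1.997 -2.9 -1.156
v -3.833 1.332 -0.765
v -3.317 1.227 -1.129
v -2.867 3.008 0.125
v -3.449 1.381 -1.275
v -3.64 1.527 -1.343
v -3.86 1.643 -1.323
v -4.076 1.712 -1.218
v -4.255 1.723 -1.045
v -4.37 1.674 -0.828
v -4.403 1.573 -0.602
v -4.349 1.436 -0.401
v -4.217 1.282 -0.255
v -4.026 1.136 -0.187
v -3.806 1.02 -0.207
v -3.59 0.951 -0.312
v -3.411 0.94 -0.485
v -3.296 0.989 -0.702
v -3.263 1.09 -0.928
v 1.415 2.036 -0.437
v 2.32 1.948 -0.405
v 1.245 0.824 1.017
v 2.238 2.281 -0.137
v 1.967 2.558 0.063
v 1.57 2.716 0.148
v 1.138 2.717 0.099
v 0.768 2.563 -0.073
v 0.547 2.288 -0.328
v 0.524 1.955 -0.608
v 0.706 1.641 -0.849
v 1.05 1.417 -0.995
v 1.477 1.335 -1.014
v 1.89 1.414 -0.9
v 2.194 1.635 -0.681
v -2.605 -1.204 0.35
v -1.61 -1.966 1.262
v -1.847 0.274 0.756
v -0.852 -0.488 1.669
v -1.748 -1.352 -0.709
v -0.753 -2.114 0.204
v -0.99 0.126 -0.302
v 0.005 -0.636 0.61
v -1.394 2.778 -3.073
v -1.017 3.109 -2.608
v -1.063 1.811 -2.652
v -0.686 2.142 -2.187
v -1.368 2.165 -2.153
v -1.573 2.763 -2.413
v -0.507 2.157 -2.847
v -0.712 2.755 -3.107
v -0.469 2.726 -2.469
v -1.001 2.73 -2.04
v -1.079 2.19 -3.22
v -1.611 2.194 -2.791
v -1.234 3.029 -2.878
v -0.846 1.891 -2.382
v -1.247 1.905 -2.362
v -1.025 2.099 -2.089
v -1.561 2.825 -2.763
v -1.34 3.02 -2.49
v -1.546 2.464 -2.222
v -0.74 1.9 -2.77
v -0.519 2.095 -2.497
v -1.055 2.821 -3.171
v -0.833 3.015 -2.898
v -0.534 2.456 -3.038
v -0.691 2.998 -2.522
v -0.496 2.429 -2.275
v -0.391 2.438 -2.662
v -0.511 2.79 -2.815
v -1.004 3 -2.271
v -0.809 2.432 -2.023
v -1.21 2.445 -2.003
v -1.331 2.797 -2.156
v -0.682 2.775 -2.188
v -1.271 2.488 -3.237
v -1.076 1.92 -2.989
v -0.749 2.123 -3.104
v -0.87 2.475 -3.257
v -1.584 2.491 -2.985
v -1.389 1.922 -2.738
v -1.569 2.13 -2.445
v -1.689 2.482 -2.598
v -1.398 2.145 -3.072
f 2 1 5
f 2 5 3
f 3 5 6
f 3 6 4
f 5 1 7
f 5 7 6
f 6 7 8
f 6 8 4
f 7 1 9
f 7 9 8
f 8 9 10
f 8 10 4
f 9 1 11
f 9 11 10
f 10 11 12
f 10 12 4
f 11 1 13
f 11 13 12
f 12 13 14
f 12 14 4
f 13 1 15
f 13 15 14
f 14 15 16
f 14 16 4
f 15 1 17
f 15 17 16
f 16 17 18
f 16 18 4
f 17 1 19
f 17 19 18
f 18 19 20
f 18 20 4
f 19 1 21
f 19 21 20
f 20 21 22
f 20 22 4
f 21 1 2
f 21 2 22
f 22 2 3
f 22 3 4
f 24 23 26
f 24 26 25
f 26 23 27
f 26 27 25
f 27 23 28
f 27 28 25
f 28 23 29
f 28 29 25
f 29 23 30
f 29 30 25
f 30 23 31
f 30 31 25
f 31 23 32
f 31 32 25
f 32 23 33
f 32 33 25
f 33 23 34
f 33 34 25
f 34 23 35
f 34 35 25
f 35 23 36
f 35 36 25
f 36 23 37
f 36 37 25
f 37 23 38
f 37 38 25
f 38 23 39
f 38 39 25
f 39 23 40
f 39 40 25
f 40 23 24
f 40 24 25
f 42 41 44
f 42 44 43
f 44 41 45
f 44 45 43
f 45 41 46
f 45 46 43
f 46 41 47
f 46 47 43
f 47 41 48
f 47 48 43
f 48 41 49
f 48 49 43
f 49 41 50
f 49 50 43
f 50 41 51
f 50 51 43
f 51 41 52
f 51 52 43
f 52 41 53
f 52 53 43
f 53 41 54
f 53 54 43
f 54 41 55
f 54 55 43
f 55 41 42
f 55 42 43
f 57 59 56
f 60 57 56
f 56 59 58
f 58 60 56
f 57 63 59
f 61 57 60
f 61 63 57
f 59 63 58
f 62 60 58
f 58 63 62
f 62 61 60
f 63 61 62
f 64 101 80
f 101 75 104
f 80 104 69
f 101 104 80
f 64 80 76
f 80 69 81
f 76 81 65
f 80 81 76
f 64 76 85
f 76 65 86
f 85 86 71
f 76 86 85
f 64 85 97
f 85 71 100
f 97 100 74
f 85 100 97
f 64 97 101
f 97 74 105
f 101 105 75
f 97 105 101
f 65 81 92
f 81 69 95
f 92 95 73
f 81 95 92
f 69 104 82
f 104 75 103
f 82 103 68
f 104 103 82
f 75 105 102
f 105 74 98
f 102 98 66
f 105 98 102
f 74 100 99
f 100 71 87
f 99 87 70
f 100 87 99
f 71 86 91
f 86 65 88
f 91 88 72
f 86 88 91
f 67 93 79
f 93 73 94
f 79 94 68
f 93 94 79
f 67 79 77
f 79 68 78
f 77 78 66
f 79 78 77
f 67 77 84
f 77 66 83
f 84 83 70
f 77 83 84
f 67 84 89
f 84 70 90
f 89 90 72
f 84 90 89
f 67 89 93
f 89 72 96
f 93 96 73
f 89 96 93
f 68 94 82
f 94 73 95
f 82 95 69
f 94 95 82
f 66 78 102
f 78 68 103
f 102 103 75
f 78 103 102
f 70 83 99
f 83 66 98
f 99 98 74
f 83 98 99
f 72 90 91
f 90 70 87
f 91 87 71
f 90 87 91
f 73 96 92
f 96 72 88
f 92 88 65
f 96 88 92

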